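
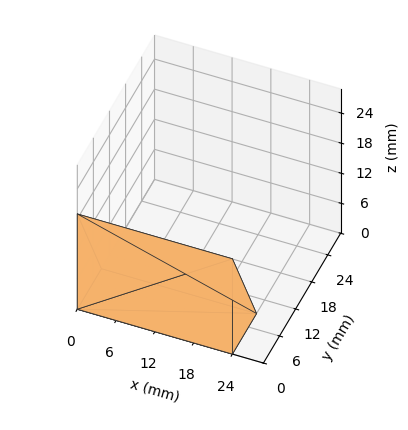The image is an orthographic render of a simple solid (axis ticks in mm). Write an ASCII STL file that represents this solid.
Reading the render: the shape is a wedge (ramp): 24 × 9 mm base, rising to 19 mm along the y=0 edge and sloping linearly to z=0 at y=9 (dimensions read to the nearest mm from the axis ticks). For the STL, each face is triangulated and given an outward normal.

solid part
  facet normal 0.0000 0.0000 -1.0000
    outer loop
      vertex 24.000 9.000 0.000
      vertex 24.000 0.000 0.000
      vertex 0.000 0.000 0.000
    endloop
  endfacet
  facet normal 0.0000 0.0000 -1.0000
    outer loop
      vertex 0.000 9.000 0.000
      vertex 24.000 9.000 0.000
      vertex 0.000 0.000 0.000
    endloop
  endfacet
  facet normal 0.0000 -1.0000 0.0000
    outer loop
      vertex 0.000 0.000 0.000
      vertex 24.000 0.000 0.000
      vertex 24.000 0.000 19.000
    endloop
  endfacet
  facet normal 0.0000 -1.0000 0.0000
    outer loop
      vertex 0.000 0.000 0.000
      vertex 24.000 0.000 19.000
      vertex 0.000 0.000 19.000
    endloop
  endfacet
  facet normal 0.0000 0.9037 0.4281
    outer loop
      vertex 0.000 0.000 19.000
      vertex 24.000 0.000 19.000
      vertex 24.000 9.000 0.000
    endloop
  endfacet
  facet normal 0.0000 0.9037 0.4281
    outer loop
      vertex 0.000 0.000 19.000
      vertex 24.000 9.000 0.000
      vertex 0.000 9.000 0.000
    endloop
  endfacet
  facet normal -1.0000 0.0000 0.0000
    outer loop
      vertex 0.000 0.000 19.000
      vertex 0.000 9.000 0.000
      vertex 0.000 0.000 0.000
    endloop
  endfacet
  facet normal 1.0000 0.0000 0.0000
    outer loop
      vertex 24.000 0.000 0.000
      vertex 24.000 9.000 0.000
      vertex 24.000 0.000 19.000
    endloop
  endfacet
endsolid part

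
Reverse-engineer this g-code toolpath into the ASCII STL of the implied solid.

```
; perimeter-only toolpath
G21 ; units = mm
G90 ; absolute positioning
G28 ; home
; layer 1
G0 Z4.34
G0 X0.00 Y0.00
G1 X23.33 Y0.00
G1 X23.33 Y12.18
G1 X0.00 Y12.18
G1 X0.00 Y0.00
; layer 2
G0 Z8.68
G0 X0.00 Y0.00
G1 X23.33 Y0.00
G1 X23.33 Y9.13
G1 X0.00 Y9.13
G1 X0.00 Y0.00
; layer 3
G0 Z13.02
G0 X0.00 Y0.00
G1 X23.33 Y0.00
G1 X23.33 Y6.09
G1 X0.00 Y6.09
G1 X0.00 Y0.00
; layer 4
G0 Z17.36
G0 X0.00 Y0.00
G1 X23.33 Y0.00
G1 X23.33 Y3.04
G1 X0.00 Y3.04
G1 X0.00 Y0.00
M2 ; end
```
solid part
  facet normal 0.0000 0.0000 -1.0000
    outer loop
      vertex 23.33 15.22 0.00
      vertex 23.33 0.00 0.00
      vertex 0.00 0.00 0.00
    endloop
  endfacet
  facet normal 0.0000 0.0000 -1.0000
    outer loop
      vertex 0.00 15.22 0.00
      vertex 23.33 15.22 0.00
      vertex 0.00 0.00 0.00
    endloop
  endfacet
  facet normal 0.0000 -1.0000 0.0000
    outer loop
      vertex 0.00 0.00 0.00
      vertex 23.33 0.00 0.00
      vertex 23.33 0.00 21.70
    endloop
  endfacet
  facet normal 0.0000 -1.0000 0.0000
    outer loop
      vertex 0.00 0.00 0.00
      vertex 23.33 0.00 21.70
      vertex 0.00 0.00 21.70
    endloop
  endfacet
  facet normal 0.0000 0.8187 0.5742
    outer loop
      vertex 0.00 0.00 21.70
      vertex 23.33 0.00 21.70
      vertex 23.33 15.22 0.00
    endloop
  endfacet
  facet normal 0.0000 0.8187 0.5742
    outer loop
      vertex 0.00 0.00 21.70
      vertex 23.33 15.22 0.00
      vertex 0.00 15.22 0.00
    endloop
  endfacet
  facet normal -1.0000 0.0000 0.0000
    outer loop
      vertex 0.00 0.00 21.70
      vertex 0.00 15.22 0.00
      vertex 0.00 0.00 0.00
    endloop
  endfacet
  facet normal 1.0000 0.0000 0.0000
    outer loop
      vertex 23.33 0.00 0.00
      vertex 23.33 15.22 0.00
      vertex 23.33 0.00 21.70
    endloop
  endfacet
endsolid part

The G0 Z moves step by Δz≈4.34 mm. The G1 loops shrink linearly with z, so the solid tapers from its base footprint up to z≈21.7. Closing with a flat bottom cap and the tapered top and triangulating gives 8 facets — a wedge (ramp): 23.3 × 15.2 mm base, rising to 21.7 mm along the y=0 edge and sloping linearly to z=0 at y=15.2.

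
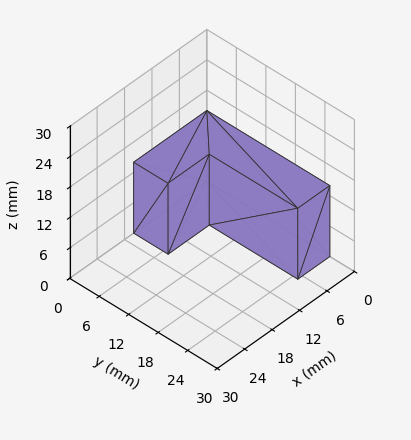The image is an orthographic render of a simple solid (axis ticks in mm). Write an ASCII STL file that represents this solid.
Reading the render: the shape is an L-shaped prism: outer 16 × 25 mm, arm thicknesses ≈ 7 mm (horizontal) and 7 mm (vertical), extruded 14 mm in z (dimensions read to the nearest mm from the axis ticks). For the STL, each face is triangulated and given an outward normal.

solid part
  facet normal 0.0000 0.0000 -1.0000
    outer loop
      vertex 16.00 7.00 0.00
      vertex 16.00 0.00 0.00
      vertex 0.00 0.00 0.00
    endloop
  endfacet
  facet normal 0.0000 0.0000 -1.0000
    outer loop
      vertex 7.00 7.00 0.00
      vertex 16.00 7.00 0.00
      vertex 0.00 0.00 0.00
    endloop
  endfacet
  facet normal 0.0000 0.0000 -1.0000
    outer loop
      vertex 7.00 25.00 0.00
      vertex 7.00 7.00 0.00
      vertex 0.00 0.00 0.00
    endloop
  endfacet
  facet normal 0.0000 0.0000 -1.0000
    outer loop
      vertex 0.00 25.00 0.00
      vertex 7.00 25.00 0.00
      vertex 0.00 0.00 0.00
    endloop
  endfacet
  facet normal 0.0000 0.0000 1.0000
    outer loop
      vertex 0.00 0.00 14.00
      vertex 16.00 0.00 14.00
      vertex 16.00 7.00 14.00
    endloop
  endfacet
  facet normal 0.0000 0.0000 1.0000
    outer loop
      vertex 0.00 0.00 14.00
      vertex 16.00 7.00 14.00
      vertex 7.00 7.00 14.00
    endloop
  endfacet
  facet normal 0.0000 0.0000 1.0000
    outer loop
      vertex 0.00 0.00 14.00
      vertex 7.00 7.00 14.00
      vertex 7.00 25.00 14.00
    endloop
  endfacet
  facet normal 0.0000 0.0000 1.0000
    outer loop
      vertex 0.00 0.00 14.00
      vertex 7.00 25.00 14.00
      vertex 0.00 25.00 14.00
    endloop
  endfacet
  facet normal 0.0000 -1.0000 0.0000
    outer loop
      vertex 0.00 0.00 0.00
      vertex 16.00 0.00 0.00
      vertex 16.00 0.00 14.00
    endloop
  endfacet
  facet normal 0.0000 -1.0000 0.0000
    outer loop
      vertex 0.00 0.00 0.00
      vertex 16.00 0.00 14.00
      vertex 0.00 0.00 14.00
    endloop
  endfacet
  facet normal 1.0000 0.0000 0.0000
    outer loop
      vertex 16.00 0.00 0.00
      vertex 16.00 7.00 0.00
      vertex 16.00 7.00 14.00
    endloop
  endfacet
  facet normal 1.0000 0.0000 0.0000
    outer loop
      vertex 16.00 0.00 0.00
      vertex 16.00 7.00 14.00
      vertex 16.00 0.00 14.00
    endloop
  endfacet
  facet normal 0.0000 1.0000 0.0000
    outer loop
      vertex 16.00 7.00 0.00
      vertex 7.00 7.00 0.00
      vertex 7.00 7.00 14.00
    endloop
  endfacet
  facet normal 0.0000 1.0000 0.0000
    outer loop
      vertex 16.00 7.00 0.00
      vertex 7.00 7.00 14.00
      vertex 16.00 7.00 14.00
    endloop
  endfacet
  facet normal 1.0000 0.0000 0.0000
    outer loop
      vertex 7.00 7.00 0.00
      vertex 7.00 25.00 0.00
      vertex 7.00 25.00 14.00
    endloop
  endfacet
  facet normal 1.0000 0.0000 0.0000
    outer loop
      vertex 7.00 7.00 0.00
      vertex 7.00 25.00 14.00
      vertex 7.00 7.00 14.00
    endloop
  endfacet
  facet normal 0.0000 1.0000 0.0000
    outer loop
      vertex 7.00 25.00 0.00
      vertex 0.00 25.00 0.00
      vertex 0.00 25.00 14.00
    endloop
  endfacet
  facet normal 0.0000 1.0000 0.0000
    outer loop
      vertex 7.00 25.00 0.00
      vertex 0.00 25.00 14.00
      vertex 7.00 25.00 14.00
    endloop
  endfacet
  facet normal -1.0000 0.0000 0.0000
    outer loop
      vertex 0.00 25.00 0.00
      vertex 0.00 0.00 0.00
      vertex 0.00 0.00 14.00
    endloop
  endfacet
  facet normal -1.0000 0.0000 0.0000
    outer loop
      vertex 0.00 25.00 0.00
      vertex 0.00 0.00 14.00
      vertex 0.00 25.00 14.00
    endloop
  endfacet
endsolid part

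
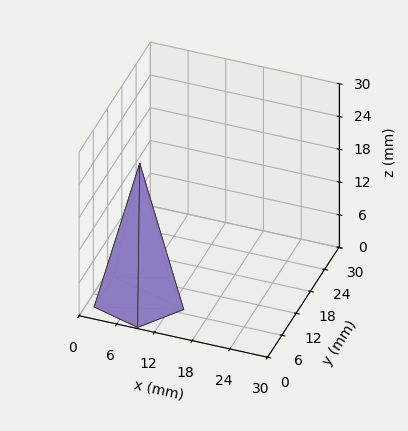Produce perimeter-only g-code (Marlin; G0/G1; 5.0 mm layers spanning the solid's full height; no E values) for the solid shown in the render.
Reading the render: the shape is a regular 5-sided pyramid, base circumscribed radius ≈ 7 mm, apex at z ≈ 25 mm (dimensions read to the nearest mm from the axis ticks). For the g-code, the solid's height is divided into equal slices at the stated Δz and each level perimeter traced with G1 moves after a G0 lift.

; perimeter-only toolpath
G21 ; units = mm
G90 ; absolute positioning
G28 ; home
; layer 1
G0 Z5.0
G0 X12.6 Y7.0
G1 X8.8 Y12.4
G1 X2.4 Y10.3
G1 X2.4 Y3.7
G1 X8.8 Y1.6
G1 X12.6 Y7.0
; layer 2
G0 Z10.0
G0 X11.2 Y7.0
G1 X8.3 Y11.0
G1 X3.6 Y9.5
G1 X3.6 Y4.5
G1 X8.3 Y3.0
G1 X11.2 Y7.0
; layer 3
G0 Z15.0
G0 X9.8 Y7.0
G1 X7.9 Y9.7
G1 X4.7 Y8.6
G1 X4.7 Y5.4
G1 X7.9 Y4.3
G1 X9.8 Y7.0
; layer 4
G0 Z20.0
G0 X8.4 Y7.0
G1 X7.4 Y8.3
G1 X5.9 Y7.8
G1 X5.9 Y6.2
G1 X7.4 Y5.7
G1 X8.4 Y7.0
M2 ; end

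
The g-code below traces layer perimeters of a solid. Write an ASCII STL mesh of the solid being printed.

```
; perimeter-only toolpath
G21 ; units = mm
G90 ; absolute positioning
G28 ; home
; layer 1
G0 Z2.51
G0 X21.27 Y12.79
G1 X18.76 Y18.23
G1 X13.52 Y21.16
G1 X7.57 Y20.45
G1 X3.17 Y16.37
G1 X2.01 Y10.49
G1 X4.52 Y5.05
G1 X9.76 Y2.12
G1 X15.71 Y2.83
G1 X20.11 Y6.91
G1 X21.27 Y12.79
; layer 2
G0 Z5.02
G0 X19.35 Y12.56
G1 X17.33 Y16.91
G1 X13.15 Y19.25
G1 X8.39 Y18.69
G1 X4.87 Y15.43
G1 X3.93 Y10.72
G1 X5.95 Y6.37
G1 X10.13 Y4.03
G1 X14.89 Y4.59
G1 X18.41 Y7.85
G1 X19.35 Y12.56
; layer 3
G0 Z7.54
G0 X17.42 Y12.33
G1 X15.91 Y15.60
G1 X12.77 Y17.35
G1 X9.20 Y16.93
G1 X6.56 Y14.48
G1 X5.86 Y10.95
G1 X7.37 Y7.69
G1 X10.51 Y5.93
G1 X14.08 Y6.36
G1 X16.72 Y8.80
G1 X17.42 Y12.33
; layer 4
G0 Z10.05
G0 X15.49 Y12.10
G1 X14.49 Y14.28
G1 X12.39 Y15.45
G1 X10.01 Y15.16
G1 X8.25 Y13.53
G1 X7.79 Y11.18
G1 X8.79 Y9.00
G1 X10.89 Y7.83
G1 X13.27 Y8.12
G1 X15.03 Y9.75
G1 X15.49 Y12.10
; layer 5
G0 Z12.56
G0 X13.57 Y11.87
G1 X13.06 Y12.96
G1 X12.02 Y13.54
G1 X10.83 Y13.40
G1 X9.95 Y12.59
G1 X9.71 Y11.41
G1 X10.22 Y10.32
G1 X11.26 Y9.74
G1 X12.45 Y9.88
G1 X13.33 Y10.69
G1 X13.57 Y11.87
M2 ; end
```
solid part
  facet normal 0.0000 0.0000 -1.0000
    outer loop
      vertex 13.90 23.06 0.00
      vertex 20.18 19.55 0.00
      vertex 23.20 13.02 0.00
    endloop
  endfacet
  facet normal 0.0000 0.0000 -1.0000
    outer loop
      vertex 6.76 22.21 0.00
      vertex 13.90 23.06 0.00
      vertex 23.20 13.02 0.00
    endloop
  endfacet
  facet normal 0.0000 0.0000 -1.0000
    outer loop
      vertex 1.48 17.32 0.00
      vertex 6.76 22.21 0.00
      vertex 23.20 13.02 0.00
    endloop
  endfacet
  facet normal 0.0000 0.0000 -1.0000
    outer loop
      vertex 0.08 10.26 0.00
      vertex 1.48 17.32 0.00
      vertex 23.20 13.02 0.00
    endloop
  endfacet
  facet normal 0.0000 0.0000 -1.0000
    outer loop
      vertex 3.10 3.73 0.00
      vertex 0.08 10.26 0.00
      vertex 23.20 13.02 0.00
    endloop
  endfacet
  facet normal 0.0000 0.0000 -1.0000
    outer loop
      vertex 9.38 0.22 0.00
      vertex 3.10 3.73 0.00
      vertex 23.20 13.02 0.00
    endloop
  endfacet
  facet normal 0.0000 0.0000 -1.0000
    outer loop
      vertex 16.52 1.07 0.00
      vertex 9.38 0.22 0.00
      vertex 23.20 13.02 0.00
    endloop
  endfacet
  facet normal 0.0000 0.0000 -1.0000
    outer loop
      vertex 21.80 5.96 0.00
      vertex 16.52 1.07 0.00
      vertex 23.20 13.02 0.00
    endloop
  endfacet
  facet normal 0.7315 0.3383 0.5921
    outer loop
      vertex 23.20 13.02 0.00
      vertex 20.18 19.55 0.00
      vertex 11.64 11.64 15.07
    endloop
  endfacet
  facet normal 0.3932 0.7035 0.5921
    outer loop
      vertex 20.18 19.55 0.00
      vertex 13.90 23.06 0.00
      vertex 11.64 11.64 15.07
    endloop
  endfacet
  facet normal -0.0953 0.8002 0.5921
    outer loop
      vertex 13.90 23.06 0.00
      vertex 6.76 22.21 0.00
      vertex 11.64 11.64 15.07
    endloop
  endfacet
  facet normal -0.5476 0.5913 0.5920
    outer loop
      vertex 6.76 22.21 0.00
      vertex 1.48 17.32 0.00
      vertex 11.64 11.64 15.07
    endloop
  endfacet
  facet normal -0.7905 0.1568 0.5920
    outer loop
      vertex 1.48 17.32 0.00
      vertex 0.08 10.26 0.00
      vertex 11.64 11.64 15.07
    endloop
  endfacet
  facet normal -0.7315 -0.3383 0.5921
    outer loop
      vertex 0.08 10.26 0.00
      vertex 3.10 3.73 0.00
      vertex 11.64 11.64 15.07
    endloop
  endfacet
  facet normal -0.3932 -0.7035 0.5921
    outer loop
      vertex 3.10 3.73 0.00
      vertex 9.38 0.22 0.00
      vertex 11.64 11.64 15.07
    endloop
  endfacet
  facet normal 0.0953 -0.8002 0.5921
    outer loop
      vertex 9.38 0.22 0.00
      vertex 16.52 1.07 0.00
      vertex 11.64 11.64 15.07
    endloop
  endfacet
  facet normal 0.5476 -0.5913 0.5920
    outer loop
      vertex 16.52 1.07 0.00
      vertex 21.80 5.96 0.00
      vertex 11.64 11.64 15.07
    endloop
  endfacet
  facet normal 0.7905 -0.1568 0.5920
    outer loop
      vertex 21.80 5.96 0.00
      vertex 23.20 13.02 0.00
      vertex 11.64 11.64 15.07
    endloop
  endfacet
endsolid part

The G0 Z moves step by Δz≈2.51 mm. The G1 loops shrink linearly with z, so the solid tapers from its base footprint up to z≈15.1. Closing with a flat bottom cap and the tapered top and triangulating gives 18 facets — a regular 10-sided pyramid, base circumscribed radius ≈ 11.6 mm, apex at z ≈ 15.1 mm.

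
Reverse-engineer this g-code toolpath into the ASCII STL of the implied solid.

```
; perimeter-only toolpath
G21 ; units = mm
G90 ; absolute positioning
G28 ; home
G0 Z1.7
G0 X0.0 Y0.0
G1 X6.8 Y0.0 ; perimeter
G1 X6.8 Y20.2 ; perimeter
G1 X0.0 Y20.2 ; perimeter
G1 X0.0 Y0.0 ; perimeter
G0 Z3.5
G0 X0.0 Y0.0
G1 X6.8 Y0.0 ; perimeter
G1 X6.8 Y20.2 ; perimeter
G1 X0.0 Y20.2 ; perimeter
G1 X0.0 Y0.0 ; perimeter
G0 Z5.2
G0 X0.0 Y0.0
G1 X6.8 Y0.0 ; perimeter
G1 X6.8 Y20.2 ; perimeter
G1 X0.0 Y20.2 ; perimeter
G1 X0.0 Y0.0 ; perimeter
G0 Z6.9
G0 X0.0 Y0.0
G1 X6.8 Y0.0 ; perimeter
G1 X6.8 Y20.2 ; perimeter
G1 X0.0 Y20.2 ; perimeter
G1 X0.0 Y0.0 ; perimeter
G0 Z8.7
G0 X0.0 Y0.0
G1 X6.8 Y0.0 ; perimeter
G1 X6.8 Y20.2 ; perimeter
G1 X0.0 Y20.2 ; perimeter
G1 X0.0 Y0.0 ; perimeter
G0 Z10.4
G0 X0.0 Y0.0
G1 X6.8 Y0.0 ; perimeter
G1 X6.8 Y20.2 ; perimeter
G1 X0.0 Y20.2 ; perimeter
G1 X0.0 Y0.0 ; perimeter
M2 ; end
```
solid part
  facet normal 0.0000 0.0000 -1.0000
    outer loop
      vertex 6.8 20.2 0.0
      vertex 6.8 0.0 0.0
      vertex 0.0 0.0 0.0
    endloop
  endfacet
  facet normal 0.0000 0.0000 -1.0000
    outer loop
      vertex 0.0 20.2 0.0
      vertex 6.8 20.2 0.0
      vertex 0.0 0.0 0.0
    endloop
  endfacet
  facet normal 0.0000 0.0000 1.0000
    outer loop
      vertex 0.0 0.0 10.4
      vertex 6.8 0.0 10.4
      vertex 6.8 20.2 10.4
    endloop
  endfacet
  facet normal 0.0000 0.0000 1.0000
    outer loop
      vertex 0.0 0.0 10.4
      vertex 6.8 20.2 10.4
      vertex 0.0 20.2 10.4
    endloop
  endfacet
  facet normal 0.0000 -1.0000 0.0000
    outer loop
      vertex 0.0 0.0 0.0
      vertex 6.8 0.0 0.0
      vertex 6.8 0.0 10.4
    endloop
  endfacet
  facet normal 0.0000 -1.0000 0.0000
    outer loop
      vertex 0.0 0.0 0.0
      vertex 6.8 0.0 10.4
      vertex 0.0 0.0 10.4
    endloop
  endfacet
  facet normal 0.0000 1.0000 0.0000
    outer loop
      vertex 6.8 20.2 10.4
      vertex 6.8 20.2 0.0
      vertex 0.0 20.2 0.0
    endloop
  endfacet
  facet normal 0.0000 1.0000 0.0000
    outer loop
      vertex 0.0 20.2 10.4
      vertex 6.8 20.2 10.4
      vertex 0.0 20.2 0.0
    endloop
  endfacet
  facet normal -1.0000 0.0000 0.0000
    outer loop
      vertex 0.0 20.2 10.4
      vertex 0.0 20.2 0.0
      vertex 0.0 0.0 0.0
    endloop
  endfacet
  facet normal -1.0000 0.0000 0.0000
    outer loop
      vertex 0.0 0.0 10.4
      vertex 0.0 20.2 10.4
      vertex 0.0 0.0 0.0
    endloop
  endfacet
  facet normal 1.0000 0.0000 0.0000
    outer loop
      vertex 6.8 0.0 0.0
      vertex 6.8 20.2 0.0
      vertex 6.8 20.2 10.4
    endloop
  endfacet
  facet normal 1.0000 0.0000 0.0000
    outer loop
      vertex 6.8 0.0 0.0
      vertex 6.8 20.2 10.4
      vertex 6.8 0.0 10.4
    endloop
  endfacet
endsolid part

The G0 Z moves step by Δz≈1.7 mm. Every layer's G1 loop is the same polygon, so the solid is a straight extrusion of it from z=0 to z≈10.4. Closing with flat bottom and top caps and triangulating gives 12 facets — a rectangular box, roughly 6.8 × 20.2 mm footprint and 10.4 mm tall.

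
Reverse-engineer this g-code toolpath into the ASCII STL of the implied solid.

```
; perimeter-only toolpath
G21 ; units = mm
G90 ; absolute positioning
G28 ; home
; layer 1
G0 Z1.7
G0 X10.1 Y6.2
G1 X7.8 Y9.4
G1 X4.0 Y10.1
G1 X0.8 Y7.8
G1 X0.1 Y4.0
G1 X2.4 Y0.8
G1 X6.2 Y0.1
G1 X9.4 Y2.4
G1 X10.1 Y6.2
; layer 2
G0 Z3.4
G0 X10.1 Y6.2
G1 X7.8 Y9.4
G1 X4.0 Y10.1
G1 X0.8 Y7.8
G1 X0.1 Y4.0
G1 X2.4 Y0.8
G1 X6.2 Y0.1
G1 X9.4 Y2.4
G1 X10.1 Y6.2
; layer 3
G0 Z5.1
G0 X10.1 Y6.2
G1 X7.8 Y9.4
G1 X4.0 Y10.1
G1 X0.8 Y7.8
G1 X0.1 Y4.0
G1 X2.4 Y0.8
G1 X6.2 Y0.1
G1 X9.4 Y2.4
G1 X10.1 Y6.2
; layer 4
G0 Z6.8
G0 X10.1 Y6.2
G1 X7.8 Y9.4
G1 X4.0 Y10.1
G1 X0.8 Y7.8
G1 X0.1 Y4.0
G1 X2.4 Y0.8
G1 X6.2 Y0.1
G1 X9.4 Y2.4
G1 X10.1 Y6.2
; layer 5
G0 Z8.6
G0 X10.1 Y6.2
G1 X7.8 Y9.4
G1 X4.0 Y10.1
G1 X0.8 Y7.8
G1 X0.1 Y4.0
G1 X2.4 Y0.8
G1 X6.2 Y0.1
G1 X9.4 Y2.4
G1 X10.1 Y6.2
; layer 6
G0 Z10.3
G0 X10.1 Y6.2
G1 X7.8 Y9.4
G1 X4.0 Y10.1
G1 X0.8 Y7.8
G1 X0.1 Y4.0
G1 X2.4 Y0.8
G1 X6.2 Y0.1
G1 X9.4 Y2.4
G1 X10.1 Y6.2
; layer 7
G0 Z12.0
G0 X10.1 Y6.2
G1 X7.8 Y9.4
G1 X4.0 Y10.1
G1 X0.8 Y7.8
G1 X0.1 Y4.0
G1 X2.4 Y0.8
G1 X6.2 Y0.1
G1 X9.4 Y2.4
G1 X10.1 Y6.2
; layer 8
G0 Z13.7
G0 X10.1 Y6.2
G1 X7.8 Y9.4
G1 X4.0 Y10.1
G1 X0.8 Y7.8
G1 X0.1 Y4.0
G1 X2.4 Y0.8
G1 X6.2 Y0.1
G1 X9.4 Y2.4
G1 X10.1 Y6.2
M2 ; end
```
solid part
  facet normal 0.0000 0.0000 -1.0000
    outer loop
      vertex 4.0 10.1 0.0
      vertex 7.8 9.4 0.0
      vertex 10.1 6.2 0.0
    endloop
  endfacet
  facet normal 0.0000 0.0000 -1.0000
    outer loop
      vertex 0.8 7.8 0.0
      vertex 4.0 10.1 0.0
      vertex 10.1 6.2 0.0
    endloop
  endfacet
  facet normal 0.0000 0.0000 -1.0000
    outer loop
      vertex 0.1 4.0 0.0
      vertex 0.8 7.8 0.0
      vertex 10.1 6.2 0.0
    endloop
  endfacet
  facet normal 0.0000 0.0000 -1.0000
    outer loop
      vertex 2.4 0.8 0.0
      vertex 0.1 4.0 0.0
      vertex 10.1 6.2 0.0
    endloop
  endfacet
  facet normal 0.0000 0.0000 -1.0000
    outer loop
      vertex 6.2 0.1 0.0
      vertex 2.4 0.8 0.0
      vertex 10.1 6.2 0.0
    endloop
  endfacet
  facet normal 0.0000 0.0000 -1.0000
    outer loop
      vertex 9.4 2.4 0.0
      vertex 6.2 0.1 0.0
      vertex 10.1 6.2 0.0
    endloop
  endfacet
  facet normal 0.0000 0.0000 1.0000
    outer loop
      vertex 10.1 6.2 13.7
      vertex 7.8 9.4 13.7
      vertex 4.0 10.1 13.7
    endloop
  endfacet
  facet normal 0.0000 0.0000 1.0000
    outer loop
      vertex 10.1 6.2 13.7
      vertex 4.0 10.1 13.7
      vertex 0.8 7.8 13.7
    endloop
  endfacet
  facet normal 0.0000 0.0000 1.0000
    outer loop
      vertex 10.1 6.2 13.7
      vertex 0.8 7.8 13.7
      vertex 0.1 4.0 13.7
    endloop
  endfacet
  facet normal 0.0000 0.0000 1.0000
    outer loop
      vertex 10.1 6.2 13.7
      vertex 0.1 4.0 13.7
      vertex 2.4 0.8 13.7
    endloop
  endfacet
  facet normal 0.0000 0.0000 1.0000
    outer loop
      vertex 10.1 6.2 13.7
      vertex 2.4 0.8 13.7
      vertex 6.2 0.1 13.7
    endloop
  endfacet
  facet normal 0.0000 0.0000 1.0000
    outer loop
      vertex 10.1 6.2 13.7
      vertex 6.2 0.1 13.7
      vertex 9.4 2.4 13.7
    endloop
  endfacet
  facet normal 0.8120 0.5836 0.0000
    outer loop
      vertex 10.1 6.2 0.0
      vertex 7.8 9.4 0.0
      vertex 7.8 9.4 13.7
    endloop
  endfacet
  facet normal 0.8120 0.5836 0.0000
    outer loop
      vertex 10.1 6.2 0.0
      vertex 7.8 9.4 13.7
      vertex 10.1 6.2 13.7
    endloop
  endfacet
  facet normal 0.1812 0.9835 0.0000
    outer loop
      vertex 7.8 9.4 0.0
      vertex 4.0 10.1 0.0
      vertex 4.0 10.1 13.7
    endloop
  endfacet
  facet normal 0.1812 0.9835 0.0000
    outer loop
      vertex 7.8 9.4 0.0
      vertex 4.0 10.1 13.7
      vertex 7.8 9.4 13.7
    endloop
  endfacet
  facet normal -0.5836 0.8120 0.0000
    outer loop
      vertex 4.0 10.1 0.0
      vertex 0.8 7.8 0.0
      vertex 0.8 7.8 13.7
    endloop
  endfacet
  facet normal -0.5836 0.8120 0.0000
    outer loop
      vertex 4.0 10.1 0.0
      vertex 0.8 7.8 13.7
      vertex 4.0 10.1 13.7
    endloop
  endfacet
  facet normal -0.9835 0.1812 0.0000
    outer loop
      vertex 0.8 7.8 0.0
      vertex 0.1 4.0 0.0
      vertex 0.1 4.0 13.7
    endloop
  endfacet
  facet normal -0.9835 0.1812 0.0000
    outer loop
      vertex 0.8 7.8 0.0
      vertex 0.1 4.0 13.7
      vertex 0.8 7.8 13.7
    endloop
  endfacet
  facet normal -0.8120 -0.5836 0.0000
    outer loop
      vertex 0.1 4.0 0.0
      vertex 2.4 0.8 0.0
      vertex 2.4 0.8 13.7
    endloop
  endfacet
  facet normal -0.8120 -0.5836 0.0000
    outer loop
      vertex 0.1 4.0 0.0
      vertex 2.4 0.8 13.7
      vertex 0.1 4.0 13.7
    endloop
  endfacet
  facet normal -0.1812 -0.9835 0.0000
    outer loop
      vertex 2.4 0.8 0.0
      vertex 6.2 0.1 0.0
      vertex 6.2 0.1 13.7
    endloop
  endfacet
  facet normal -0.1812 -0.9835 0.0000
    outer loop
      vertex 2.4 0.8 0.0
      vertex 6.2 0.1 13.7
      vertex 2.4 0.8 13.7
    endloop
  endfacet
  facet normal 0.5836 -0.8120 0.0000
    outer loop
      vertex 6.2 0.1 0.0
      vertex 9.4 2.4 0.0
      vertex 9.4 2.4 13.7
    endloop
  endfacet
  facet normal 0.5836 -0.8120 0.0000
    outer loop
      vertex 6.2 0.1 0.0
      vertex 9.4 2.4 13.7
      vertex 6.2 0.1 13.7
    endloop
  endfacet
  facet normal 0.9835 -0.1812 0.0000
    outer loop
      vertex 9.4 2.4 0.0
      vertex 10.1 6.2 0.0
      vertex 10.1 6.2 13.7
    endloop
  endfacet
  facet normal 0.9835 -0.1812 0.0000
    outer loop
      vertex 9.4 2.4 0.0
      vertex 10.1 6.2 13.7
      vertex 9.4 2.4 13.7
    endloop
  endfacet
endsolid part

The G0 Z moves step by Δz≈1.7 mm. Every layer's G1 loop is the same polygon, so the solid is a straight extrusion of it from z=0 to z≈13.7. Closing with flat bottom and top caps and triangulating gives 28 facets — a regular 8-sided prism (a cylinder approximated with 8 flat sides), circumscribed radius ≈ 5.1 mm, height ≈ 13.7 mm.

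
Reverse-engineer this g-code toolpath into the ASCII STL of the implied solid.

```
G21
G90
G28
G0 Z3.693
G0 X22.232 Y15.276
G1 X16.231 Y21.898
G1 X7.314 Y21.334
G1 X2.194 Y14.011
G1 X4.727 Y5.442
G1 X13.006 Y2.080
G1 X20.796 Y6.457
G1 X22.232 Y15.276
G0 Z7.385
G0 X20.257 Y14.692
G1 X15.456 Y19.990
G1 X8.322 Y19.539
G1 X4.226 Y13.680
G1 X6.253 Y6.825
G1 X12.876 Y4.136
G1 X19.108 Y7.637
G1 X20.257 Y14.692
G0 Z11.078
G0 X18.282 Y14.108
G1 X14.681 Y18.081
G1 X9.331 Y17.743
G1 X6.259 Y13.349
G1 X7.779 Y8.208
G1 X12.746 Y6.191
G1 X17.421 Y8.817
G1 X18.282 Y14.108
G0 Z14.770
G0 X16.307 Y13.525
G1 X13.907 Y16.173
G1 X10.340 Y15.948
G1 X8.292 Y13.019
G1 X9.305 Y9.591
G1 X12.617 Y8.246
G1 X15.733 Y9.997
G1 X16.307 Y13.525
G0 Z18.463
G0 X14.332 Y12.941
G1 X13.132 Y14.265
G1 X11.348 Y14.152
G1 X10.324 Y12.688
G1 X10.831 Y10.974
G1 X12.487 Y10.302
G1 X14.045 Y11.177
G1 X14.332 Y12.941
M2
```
solid part
  facet normal 0.0000 0.0000 -1.0000
    outer loop
      vertex 6.305 23.130 0.000
      vertex 17.006 23.806 0.000
      vertex 24.207 15.860 0.000
    endloop
  endfacet
  facet normal 0.0000 0.0000 -1.0000
    outer loop
      vertex 0.161 14.342 0.000
      vertex 6.305 23.130 0.000
      vertex 24.207 15.860 0.000
    endloop
  endfacet
  facet normal 0.0000 0.0000 -1.0000
    outer loop
      vertex 3.201 4.059 0.000
      vertex 0.161 14.342 0.000
      vertex 24.207 15.860 0.000
    endloop
  endfacet
  facet normal 0.0000 0.0000 -1.0000
    outer loop
      vertex 13.136 0.025 0.000
      vertex 3.201 4.059 0.000
      vertex 24.207 15.860 0.000
    endloop
  endfacet
  facet normal 0.0000 0.0000 -1.0000
    outer loop
      vertex 22.484 5.277 0.000
      vertex 13.136 0.025 0.000
      vertex 24.207 15.860 0.000
    endloop
  endfacet
  facet normal 0.6621 0.6000 0.4490
    outer loop
      vertex 24.207 15.860 0.000
      vertex 17.006 23.806 0.000
      vertex 12.357 12.357 22.155
    endloop
  endfacet
  facet normal -0.0563 0.8918 0.4490
    outer loop
      vertex 17.006 23.806 0.000
      vertex 6.305 23.130 0.000
      vertex 12.357 12.357 22.155
    endloop
  endfacet
  facet normal -0.7323 0.5120 0.4490
    outer loop
      vertex 6.305 23.130 0.000
      vertex 0.161 14.342 0.000
      vertex 12.357 12.357 22.155
    endloop
  endfacet
  facet normal -0.8569 -0.2533 0.4490
    outer loop
      vertex 0.161 14.342 0.000
      vertex 3.201 4.059 0.000
      vertex 12.357 12.357 22.155
    endloop
  endfacet
  facet normal -0.3362 -0.8279 0.4490
    outer loop
      vertex 3.201 4.059 0.000
      vertex 13.136 0.025 0.000
      vertex 12.357 12.357 22.155
    endloop
  endfacet
  facet normal 0.4377 -0.7790 0.4490
    outer loop
      vertex 13.136 0.025 0.000
      vertex 22.484 5.277 0.000
      vertex 12.357 12.357 22.155
    endloop
  endfacet
  facet normal 0.8819 -0.1436 0.4490
    outer loop
      vertex 22.484 5.277 0.000
      vertex 24.207 15.860 0.000
      vertex 12.357 12.357 22.155
    endloop
  endfacet
endsolid part

The G0 Z moves step by Δz≈3.693 mm. The G1 loops shrink linearly with z, so the solid tapers from its base footprint up to z≈22.2. Closing with a flat bottom cap and the tapered top and triangulating gives 12 facets — a regular 7-sided pyramid, base circumscribed radius ≈ 12.4 mm, apex at z ≈ 22.2 mm.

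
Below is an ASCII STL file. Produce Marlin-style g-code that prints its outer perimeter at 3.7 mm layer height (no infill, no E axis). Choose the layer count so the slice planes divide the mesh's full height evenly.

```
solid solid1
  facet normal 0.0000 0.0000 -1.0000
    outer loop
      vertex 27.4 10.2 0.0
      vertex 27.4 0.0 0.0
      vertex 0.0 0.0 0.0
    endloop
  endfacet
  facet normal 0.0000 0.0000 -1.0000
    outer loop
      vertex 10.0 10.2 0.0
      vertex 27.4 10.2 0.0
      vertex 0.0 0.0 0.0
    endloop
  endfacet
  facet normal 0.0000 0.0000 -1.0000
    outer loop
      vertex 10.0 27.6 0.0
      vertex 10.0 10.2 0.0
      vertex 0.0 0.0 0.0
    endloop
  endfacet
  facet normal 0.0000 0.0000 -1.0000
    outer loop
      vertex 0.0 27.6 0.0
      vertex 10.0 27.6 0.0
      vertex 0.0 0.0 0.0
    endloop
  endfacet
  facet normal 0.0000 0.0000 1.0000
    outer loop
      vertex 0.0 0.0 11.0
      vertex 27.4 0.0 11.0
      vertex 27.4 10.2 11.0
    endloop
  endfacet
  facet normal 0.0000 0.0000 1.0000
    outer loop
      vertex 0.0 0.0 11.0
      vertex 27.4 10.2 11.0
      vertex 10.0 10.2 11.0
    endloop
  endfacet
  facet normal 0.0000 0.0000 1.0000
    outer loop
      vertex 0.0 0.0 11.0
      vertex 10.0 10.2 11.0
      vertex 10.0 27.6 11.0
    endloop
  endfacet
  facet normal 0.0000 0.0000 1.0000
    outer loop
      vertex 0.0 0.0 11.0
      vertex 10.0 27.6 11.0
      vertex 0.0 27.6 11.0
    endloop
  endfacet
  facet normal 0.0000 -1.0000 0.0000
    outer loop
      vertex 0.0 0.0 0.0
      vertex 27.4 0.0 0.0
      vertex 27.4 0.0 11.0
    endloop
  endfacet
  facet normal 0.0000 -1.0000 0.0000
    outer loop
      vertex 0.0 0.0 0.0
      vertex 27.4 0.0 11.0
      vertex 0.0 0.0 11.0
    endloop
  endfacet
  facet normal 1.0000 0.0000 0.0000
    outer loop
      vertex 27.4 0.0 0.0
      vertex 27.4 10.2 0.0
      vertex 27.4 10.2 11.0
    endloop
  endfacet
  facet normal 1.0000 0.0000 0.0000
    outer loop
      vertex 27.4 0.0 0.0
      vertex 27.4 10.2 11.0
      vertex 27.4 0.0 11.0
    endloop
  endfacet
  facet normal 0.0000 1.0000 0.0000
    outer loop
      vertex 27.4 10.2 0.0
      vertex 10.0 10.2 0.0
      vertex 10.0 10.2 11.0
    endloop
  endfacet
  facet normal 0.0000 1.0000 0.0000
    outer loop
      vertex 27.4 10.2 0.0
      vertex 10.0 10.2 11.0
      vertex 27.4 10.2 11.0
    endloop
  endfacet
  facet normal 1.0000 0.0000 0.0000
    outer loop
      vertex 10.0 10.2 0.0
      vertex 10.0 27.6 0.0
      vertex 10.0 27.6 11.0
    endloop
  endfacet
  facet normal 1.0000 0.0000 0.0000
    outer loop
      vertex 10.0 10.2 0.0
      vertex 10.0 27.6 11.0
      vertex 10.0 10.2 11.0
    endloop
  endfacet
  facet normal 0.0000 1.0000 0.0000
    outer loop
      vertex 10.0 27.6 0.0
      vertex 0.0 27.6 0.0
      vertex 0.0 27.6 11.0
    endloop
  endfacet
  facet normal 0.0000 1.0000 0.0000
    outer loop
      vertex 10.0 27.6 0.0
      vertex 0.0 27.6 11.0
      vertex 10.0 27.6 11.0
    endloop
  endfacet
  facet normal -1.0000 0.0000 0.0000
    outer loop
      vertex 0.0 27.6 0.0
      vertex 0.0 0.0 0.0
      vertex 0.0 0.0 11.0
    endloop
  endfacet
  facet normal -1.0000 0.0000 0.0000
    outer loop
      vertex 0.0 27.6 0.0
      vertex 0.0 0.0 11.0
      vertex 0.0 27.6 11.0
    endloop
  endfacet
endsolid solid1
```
; perimeter-only toolpath
G21 ; units = mm
G90 ; absolute positioning
G28 ; home
; layer 1
G0 Z3.7
G0 X0.0 Y0.0
G1 X27.4 Y0.0
G1 X27.4 Y10.2
G1 X10.0 Y10.2
G1 X10.0 Y27.6
G1 X0.0 Y27.6
G1 X0.0 Y0.0
; layer 2
G0 Z7.3
G0 X0.0 Y0.0
G1 X27.4 Y0.0
G1 X27.4 Y10.2
G1 X10.0 Y10.2
G1 X10.0 Y27.6
G1 X0.0 Y27.6
G1 X0.0 Y0.0
; layer 3
G0 Z11.0
G0 X0.0 Y0.0
G1 X27.4 Y0.0
G1 X27.4 Y10.2
G1 X10.0 Y10.2
G1 X10.0 Y27.6
G1 X0.0 Y27.6
G1 X0.0 Y0.0
M2 ; end

The solid is an L-shaped prism: outer 27.4 × 27.6 mm, arm thicknesses ≈ 10.2 mm (horizontal) and 10 mm (vertical), extruded 11 mm in z. Slicing at Δz = 3.7 mm — 3 equal slices spanning the solid's height, so layer i sits at z = i·h/3 — gives 3 non-empty perimeters. Each is a 6-segment closed polygon; G0 lifts to the layer z and rapids to the start vertex, then G1 traces the edges.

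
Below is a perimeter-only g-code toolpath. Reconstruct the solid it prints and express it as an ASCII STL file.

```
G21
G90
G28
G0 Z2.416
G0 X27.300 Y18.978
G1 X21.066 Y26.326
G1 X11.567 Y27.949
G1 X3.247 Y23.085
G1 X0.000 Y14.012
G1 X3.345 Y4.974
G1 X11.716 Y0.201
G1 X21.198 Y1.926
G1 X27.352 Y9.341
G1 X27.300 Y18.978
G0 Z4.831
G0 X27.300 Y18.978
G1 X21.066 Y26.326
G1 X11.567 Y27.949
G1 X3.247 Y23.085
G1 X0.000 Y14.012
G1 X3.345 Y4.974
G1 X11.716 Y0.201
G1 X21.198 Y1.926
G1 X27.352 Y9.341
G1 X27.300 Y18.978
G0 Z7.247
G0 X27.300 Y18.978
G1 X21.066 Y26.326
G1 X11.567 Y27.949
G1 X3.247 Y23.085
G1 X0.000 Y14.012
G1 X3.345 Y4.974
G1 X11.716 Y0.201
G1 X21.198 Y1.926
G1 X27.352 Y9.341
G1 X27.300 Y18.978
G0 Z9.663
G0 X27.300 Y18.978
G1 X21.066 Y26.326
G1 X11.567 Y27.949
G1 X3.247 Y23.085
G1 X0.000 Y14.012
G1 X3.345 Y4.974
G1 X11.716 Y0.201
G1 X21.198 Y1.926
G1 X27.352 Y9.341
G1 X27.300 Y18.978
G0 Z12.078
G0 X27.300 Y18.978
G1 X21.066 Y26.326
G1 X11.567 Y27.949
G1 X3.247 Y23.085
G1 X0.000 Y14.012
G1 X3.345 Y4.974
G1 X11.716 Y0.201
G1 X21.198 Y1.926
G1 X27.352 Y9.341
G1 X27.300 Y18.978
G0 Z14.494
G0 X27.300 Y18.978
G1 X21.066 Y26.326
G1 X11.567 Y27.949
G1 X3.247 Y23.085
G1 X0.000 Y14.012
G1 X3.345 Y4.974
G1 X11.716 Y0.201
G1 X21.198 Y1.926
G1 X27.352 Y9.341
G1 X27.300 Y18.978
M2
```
solid part
  facet normal 0.0000 0.0000 -1.0000
    outer loop
      vertex 11.567 27.949 0.000
      vertex 21.066 26.326 0.000
      vertex 27.300 18.978 0.000
    endloop
  endfacet
  facet normal 0.0000 0.0000 -1.0000
    outer loop
      vertex 3.247 23.085 0.000
      vertex 11.567 27.949 0.000
      vertex 27.300 18.978 0.000
    endloop
  endfacet
  facet normal 0.0000 0.0000 -1.0000
    outer loop
      vertex 0.000 14.012 0.000
      vertex 3.247 23.085 0.000
      vertex 27.300 18.978 0.000
    endloop
  endfacet
  facet normal 0.0000 0.0000 -1.0000
    outer loop
      vertex 3.345 4.974 0.000
      vertex 0.000 14.012 0.000
      vertex 27.300 18.978 0.000
    endloop
  endfacet
  facet normal 0.0000 0.0000 -1.0000
    outer loop
      vertex 11.716 0.201 0.000
      vertex 3.345 4.974 0.000
      vertex 27.300 18.978 0.000
    endloop
  endfacet
  facet normal 0.0000 0.0000 -1.0000
    outer loop
      vertex 21.198 1.926 0.000
      vertex 11.716 0.201 0.000
      vertex 27.300 18.978 0.000
    endloop
  endfacet
  facet normal 0.0000 0.0000 -1.0000
    outer loop
      vertex 27.352 9.341 0.000
      vertex 21.198 1.926 0.000
      vertex 27.300 18.978 0.000
    endloop
  endfacet
  facet normal 0.0000 0.0000 1.0000
    outer loop
      vertex 27.300 18.978 14.494
      vertex 21.066 26.326 14.494
      vertex 11.567 27.949 14.494
    endloop
  endfacet
  facet normal 0.0000 0.0000 1.0000
    outer loop
      vertex 27.300 18.978 14.494
      vertex 11.567 27.949 14.494
      vertex 3.247 23.085 14.494
    endloop
  endfacet
  facet normal 0.0000 0.0000 1.0000
    outer loop
      vertex 27.300 18.978 14.494
      vertex 3.247 23.085 14.494
      vertex 0.000 14.012 14.494
    endloop
  endfacet
  facet normal 0.0000 0.0000 1.0000
    outer loop
      vertex 27.300 18.978 14.494
      vertex 0.000 14.012 14.494
      vertex 3.345 4.974 14.494
    endloop
  endfacet
  facet normal 0.0000 0.0000 1.0000
    outer loop
      vertex 27.300 18.978 14.494
      vertex 3.345 4.974 14.494
      vertex 11.716 0.201 14.494
    endloop
  endfacet
  facet normal 0.0000 0.0000 1.0000
    outer loop
      vertex 27.300 18.978 14.494
      vertex 11.716 0.201 14.494
      vertex 21.198 1.926 14.494
    endloop
  endfacet
  facet normal 0.0000 0.0000 1.0000
    outer loop
      vertex 27.300 18.978 14.494
      vertex 21.198 1.926 14.494
      vertex 27.352 9.341 14.494
    endloop
  endfacet
  facet normal 0.7625 0.6469 0.0000
    outer loop
      vertex 27.300 18.978 0.000
      vertex 21.066 26.326 0.000
      vertex 21.066 26.326 14.494
    endloop
  endfacet
  facet normal 0.7625 0.6469 0.0000
    outer loop
      vertex 27.300 18.978 0.000
      vertex 21.066 26.326 14.494
      vertex 27.300 18.978 14.494
    endloop
  endfacet
  facet normal 0.1684 0.9857 0.0000
    outer loop
      vertex 21.066 26.326 0.000
      vertex 11.567 27.949 0.000
      vertex 11.567 27.949 14.494
    endloop
  endfacet
  facet normal 0.1684 0.9857 0.0000
    outer loop
      vertex 21.066 26.326 0.000
      vertex 11.567 27.949 14.494
      vertex 21.066 26.326 14.494
    endloop
  endfacet
  facet normal -0.5047 0.8633 0.0000
    outer loop
      vertex 11.567 27.949 0.000
      vertex 3.247 23.085 0.000
      vertex 3.247 23.085 14.494
    endloop
  endfacet
  facet normal -0.5047 0.8633 0.0000
    outer loop
      vertex 11.567 27.949 0.000
      vertex 3.247 23.085 14.494
      vertex 11.567 27.949 14.494
    endloop
  endfacet
  facet normal -0.9415 0.3369 0.0000
    outer loop
      vertex 3.247 23.085 0.000
      vertex 0.000 14.012 0.000
      vertex 0.000 14.012 14.494
    endloop
  endfacet
  facet normal -0.9415 0.3369 0.0000
    outer loop
      vertex 3.247 23.085 0.000
      vertex 0.000 14.012 14.494
      vertex 3.247 23.085 14.494
    endloop
  endfacet
  facet normal -0.9378 -0.3471 0.0000
    outer loop
      vertex 0.000 14.012 0.000
      vertex 3.345 4.974 0.000
      vertex 3.345 4.974 14.494
    endloop
  endfacet
  facet normal -0.9378 -0.3471 0.0000
    outer loop
      vertex 0.000 14.012 0.000
      vertex 3.345 4.974 14.494
      vertex 0.000 14.012 14.494
    endloop
  endfacet
  facet normal -0.4953 -0.8687 0.0000
    outer loop
      vertex 3.345 4.974 0.000
      vertex 11.716 0.201 0.000
      vertex 11.716 0.201 14.494
    endloop
  endfacet
  facet normal -0.4953 -0.8687 0.0000
    outer loop
      vertex 3.345 4.974 0.000
      vertex 11.716 0.201 14.494
      vertex 3.345 4.974 14.494
    endloop
  endfacet
  facet normal 0.1790 -0.9839 0.0000
    outer loop
      vertex 11.716 0.201 0.000
      vertex 21.198 1.926 0.000
      vertex 21.198 1.926 14.494
    endloop
  endfacet
  facet normal 0.1790 -0.9839 0.0000
    outer loop
      vertex 11.716 0.201 0.000
      vertex 21.198 1.926 14.494
      vertex 11.716 0.201 14.494
    endloop
  endfacet
  facet normal 0.7695 -0.6386 0.0000
    outer loop
      vertex 21.198 1.926 0.000
      vertex 27.352 9.341 0.000
      vertex 27.352 9.341 14.494
    endloop
  endfacet
  facet normal 0.7695 -0.6386 0.0000
    outer loop
      vertex 21.198 1.926 0.000
      vertex 27.352 9.341 14.494
      vertex 21.198 1.926 14.494
    endloop
  endfacet
  facet normal 1.0000 0.0054 0.0000
    outer loop
      vertex 27.352 9.341 0.000
      vertex 27.300 18.978 0.000
      vertex 27.300 18.978 14.494
    endloop
  endfacet
  facet normal 1.0000 0.0054 0.0000
    outer loop
      vertex 27.352 9.341 0.000
      vertex 27.300 18.978 14.494
      vertex 27.352 9.341 14.494
    endloop
  endfacet
endsolid part

The G0 Z moves step by Δz≈2.416 mm. Every layer's G1 loop is the same polygon, so the solid is a straight extrusion of it from z=0 to z≈14.5. Closing with flat bottom and top caps and triangulating gives 32 facets — a regular 9-sided prism (a cylinder approximated with 9 flat sides), circumscribed radius ≈ 14.1 mm, height ≈ 14.5 mm.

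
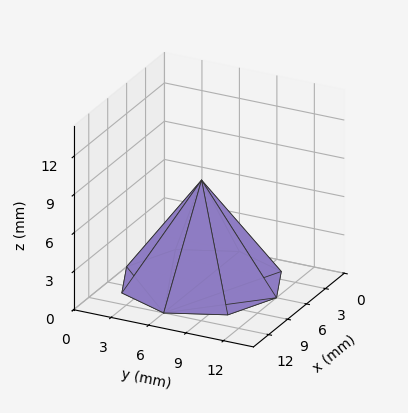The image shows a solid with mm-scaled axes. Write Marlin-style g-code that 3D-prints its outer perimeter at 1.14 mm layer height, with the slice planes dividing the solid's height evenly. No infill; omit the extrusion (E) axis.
Reading the render: the shape is a regular 8-sided pyramid, base circumscribed radius ≈ 6 mm, apex at z ≈ 8 mm (dimensions read to the nearest mm from the axis ticks). For the g-code, the solid's height is divided into equal slices at the stated Δz and each level perimeter traced with G1 moves after a G0 lift.

; perimeter-only toolpath
G21 ; units = mm
G90 ; absolute positioning
G28 ; home
; layer 1
G0 Z1.14
G0 X11.14 Y6.00
G1 X9.63 Y9.63
G1 X6.00 Y11.14
G1 X2.37 Y9.63
G1 X0.86 Y6.00
G1 X2.37 Y2.37
G1 X6.00 Y0.86
G1 X9.63 Y2.37
G1 X11.14 Y6.00
; layer 2
G0 Z2.29
G0 X10.29 Y6.00
G1 X9.03 Y9.03
G1 X6.00 Y10.29
G1 X2.97 Y9.03
G1 X1.71 Y6.00
G1 X2.97 Y2.97
G1 X6.00 Y1.71
G1 X9.03 Y2.97
G1 X10.29 Y6.00
; layer 3
G0 Z3.43
G0 X9.43 Y6.00
G1 X8.42 Y8.42
G1 X6.00 Y9.43
G1 X3.58 Y8.42
G1 X2.57 Y6.00
G1 X3.58 Y3.58
G1 X6.00 Y2.57
G1 X8.42 Y3.58
G1 X9.43 Y6.00
; layer 4
G0 Z4.57
G0 X8.57 Y6.00
G1 X7.82 Y7.82
G1 X6.00 Y8.57
G1 X4.18 Y7.82
G1 X3.43 Y6.00
G1 X4.18 Y4.18
G1 X6.00 Y3.43
G1 X7.82 Y4.18
G1 X8.57 Y6.00
; layer 5
G0 Z5.71
G0 X7.71 Y6.00
G1 X7.21 Y7.21
G1 X6.00 Y7.71
G1 X4.79 Y7.21
G1 X4.29 Y6.00
G1 X4.79 Y4.79
G1 X6.00 Y4.29
G1 X7.21 Y4.79
G1 X7.71 Y6.00
; layer 6
G0 Z6.86
G0 X6.86 Y6.00
G1 X6.61 Y6.61
G1 X6.00 Y6.86
G1 X5.39 Y6.61
G1 X5.14 Y6.00
G1 X5.39 Y5.39
G1 X6.00 Y5.14
G1 X6.61 Y5.39
G1 X6.86 Y6.00
M2 ; end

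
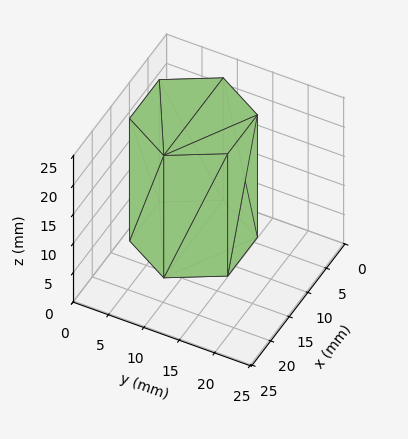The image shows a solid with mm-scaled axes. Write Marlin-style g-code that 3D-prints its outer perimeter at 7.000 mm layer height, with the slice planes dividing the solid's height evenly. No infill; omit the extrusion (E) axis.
Reading the render: the shape is a regular 6-sided prism (a cylinder approximated with 6 flat sides), circumscribed radius ≈ 8 mm, height ≈ 21 mm (dimensions read to the nearest mm from the axis ticks). For the g-code, the solid's height is divided into equal slices at the stated Δz and each level perimeter traced with G1 moves after a G0 lift.

; perimeter-only toolpath
G21 ; units = mm
G90 ; absolute positioning
G28 ; home
; layer 1
G0 Z7.000
G0 X16.000 Y8.000
G1 X12.000 Y14.928
G1 X4.000 Y14.928
G1 X0.000 Y8.000
G1 X4.000 Y1.072
G1 X12.000 Y1.072
G1 X16.000 Y8.000
; layer 2
G0 Z14.000
G0 X16.000 Y8.000
G1 X12.000 Y14.928
G1 X4.000 Y14.928
G1 X0.000 Y8.000
G1 X4.000 Y1.072
G1 X12.000 Y1.072
G1 X16.000 Y8.000
; layer 3
G0 Z21.000
G0 X16.000 Y8.000
G1 X12.000 Y14.928
G1 X4.000 Y14.928
G1 X0.000 Y8.000
G1 X4.000 Y1.072
G1 X12.000 Y1.072
G1 X16.000 Y8.000
M2 ; end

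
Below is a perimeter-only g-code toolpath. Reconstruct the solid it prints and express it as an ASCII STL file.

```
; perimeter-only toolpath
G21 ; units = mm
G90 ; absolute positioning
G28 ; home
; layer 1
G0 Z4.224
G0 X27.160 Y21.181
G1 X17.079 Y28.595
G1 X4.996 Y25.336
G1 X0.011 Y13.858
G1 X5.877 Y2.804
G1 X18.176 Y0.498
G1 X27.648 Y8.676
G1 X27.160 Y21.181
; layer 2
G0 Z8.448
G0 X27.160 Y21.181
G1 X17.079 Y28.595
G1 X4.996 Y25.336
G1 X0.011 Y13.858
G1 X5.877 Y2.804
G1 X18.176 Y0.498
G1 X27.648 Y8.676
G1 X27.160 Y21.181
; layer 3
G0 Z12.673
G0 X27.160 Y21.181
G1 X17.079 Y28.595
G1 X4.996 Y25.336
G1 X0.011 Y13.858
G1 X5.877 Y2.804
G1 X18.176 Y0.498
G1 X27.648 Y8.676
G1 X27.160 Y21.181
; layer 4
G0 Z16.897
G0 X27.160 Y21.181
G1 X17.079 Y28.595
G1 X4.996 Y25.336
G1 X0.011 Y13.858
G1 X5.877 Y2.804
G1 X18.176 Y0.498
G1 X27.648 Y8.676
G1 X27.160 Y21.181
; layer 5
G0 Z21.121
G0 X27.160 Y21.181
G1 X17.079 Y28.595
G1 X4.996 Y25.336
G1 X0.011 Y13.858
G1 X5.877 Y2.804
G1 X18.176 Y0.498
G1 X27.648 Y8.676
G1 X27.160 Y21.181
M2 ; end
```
solid part
  facet normal 0.0000 0.0000 -1.0000
    outer loop
      vertex 4.996 25.336 0.000
      vertex 17.079 28.595 0.000
      vertex 27.160 21.181 0.000
    endloop
  endfacet
  facet normal 0.0000 0.0000 -1.0000
    outer loop
      vertex 0.011 13.858 0.000
      vertex 4.996 25.336 0.000
      vertex 27.160 21.181 0.000
    endloop
  endfacet
  facet normal 0.0000 0.0000 -1.0000
    outer loop
      vertex 5.877 2.804 0.000
      vertex 0.011 13.858 0.000
      vertex 27.160 21.181 0.000
    endloop
  endfacet
  facet normal 0.0000 0.0000 -1.0000
    outer loop
      vertex 18.176 0.498 0.000
      vertex 5.877 2.804 0.000
      vertex 27.160 21.181 0.000
    endloop
  endfacet
  facet normal 0.0000 0.0000 -1.0000
    outer loop
      vertex 27.648 8.676 0.000
      vertex 18.176 0.498 0.000
      vertex 27.160 21.181 0.000
    endloop
  endfacet
  facet normal 0.0000 0.0000 1.0000
    outer loop
      vertex 27.160 21.181 21.121
      vertex 17.079 28.595 21.121
      vertex 4.996 25.336 21.121
    endloop
  endfacet
  facet normal 0.0000 0.0000 1.0000
    outer loop
      vertex 27.160 21.181 21.121
      vertex 4.996 25.336 21.121
      vertex 0.011 13.858 21.121
    endloop
  endfacet
  facet normal 0.0000 0.0000 1.0000
    outer loop
      vertex 27.160 21.181 21.121
      vertex 0.011 13.858 21.121
      vertex 5.877 2.804 21.121
    endloop
  endfacet
  facet normal 0.0000 0.0000 1.0000
    outer loop
      vertex 27.160 21.181 21.121
      vertex 5.877 2.804 21.121
      vertex 18.176 0.498 21.121
    endloop
  endfacet
  facet normal 0.0000 0.0000 1.0000
    outer loop
      vertex 27.160 21.181 21.121
      vertex 18.176 0.498 21.121
      vertex 27.648 8.676 21.121
    endloop
  endfacet
  facet normal 0.5925 0.8056 0.0000
    outer loop
      vertex 27.160 21.181 0.000
      vertex 17.079 28.595 0.000
      vertex 17.079 28.595 21.121
    endloop
  endfacet
  facet normal 0.5925 0.8056 0.0000
    outer loop
      vertex 27.160 21.181 0.000
      vertex 17.079 28.595 21.121
      vertex 27.160 21.181 21.121
    endloop
  endfacet
  facet normal -0.2604 0.9655 0.0000
    outer loop
      vertex 17.079 28.595 0.000
      vertex 4.996 25.336 0.000
      vertex 4.996 25.336 21.121
    endloop
  endfacet
  facet normal -0.2604 0.9655 0.0000
    outer loop
      vertex 17.079 28.595 0.000
      vertex 4.996 25.336 21.121
      vertex 17.079 28.595 21.121
    endloop
  endfacet
  facet normal -0.9172 0.3984 0.0000
    outer loop
      vertex 4.996 25.336 0.000
      vertex 0.011 13.858 0.000
      vertex 0.011 13.858 21.121
    endloop
  endfacet
  facet normal -0.9172 0.3984 0.0000
    outer loop
      vertex 4.996 25.336 0.000
      vertex 0.011 13.858 21.121
      vertex 4.996 25.336 21.121
    endloop
  endfacet
  facet normal -0.8833 -0.4688 0.0000
    outer loop
      vertex 0.011 13.858 0.000
      vertex 5.877 2.804 0.000
      vertex 5.877 2.804 21.121
    endloop
  endfacet
  facet normal -0.8833 -0.4688 0.0000
    outer loop
      vertex 0.011 13.858 0.000
      vertex 5.877 2.804 21.121
      vertex 0.011 13.858 21.121
    endloop
  endfacet
  facet normal -0.1843 -0.9829 0.0000
    outer loop
      vertex 5.877 2.804 0.000
      vertex 18.176 0.498 0.000
      vertex 18.176 0.498 21.121
    endloop
  endfacet
  facet normal -0.1843 -0.9829 0.0000
    outer loop
      vertex 5.877 2.804 0.000
      vertex 18.176 0.498 21.121
      vertex 5.877 2.804 21.121
    endloop
  endfacet
  facet normal 0.6535 -0.7569 0.0000
    outer loop
      vertex 18.176 0.498 0.000
      vertex 27.648 8.676 0.000
      vertex 27.648 8.676 21.121
    endloop
  endfacet
  facet normal 0.6535 -0.7569 0.0000
    outer loop
      vertex 18.176 0.498 0.000
      vertex 27.648 8.676 21.121
      vertex 18.176 0.498 21.121
    endloop
  endfacet
  facet normal 0.9992 0.0390 0.0000
    outer loop
      vertex 27.648 8.676 0.000
      vertex 27.160 21.181 0.000
      vertex 27.160 21.181 21.121
    endloop
  endfacet
  facet normal 0.9992 0.0390 0.0000
    outer loop
      vertex 27.648 8.676 0.000
      vertex 27.160 21.181 21.121
      vertex 27.648 8.676 21.121
    endloop
  endfacet
endsolid part

The G0 Z moves step by Δz≈4.224 mm. Every layer's G1 loop is the same polygon, so the solid is a straight extrusion of it from z=0 to z≈21.1. Closing with flat bottom and top caps and triangulating gives 24 facets — a regular 7-sided prism (a cylinder approximated with 7 flat sides), circumscribed radius ≈ 14.4 mm, height ≈ 21.1 mm.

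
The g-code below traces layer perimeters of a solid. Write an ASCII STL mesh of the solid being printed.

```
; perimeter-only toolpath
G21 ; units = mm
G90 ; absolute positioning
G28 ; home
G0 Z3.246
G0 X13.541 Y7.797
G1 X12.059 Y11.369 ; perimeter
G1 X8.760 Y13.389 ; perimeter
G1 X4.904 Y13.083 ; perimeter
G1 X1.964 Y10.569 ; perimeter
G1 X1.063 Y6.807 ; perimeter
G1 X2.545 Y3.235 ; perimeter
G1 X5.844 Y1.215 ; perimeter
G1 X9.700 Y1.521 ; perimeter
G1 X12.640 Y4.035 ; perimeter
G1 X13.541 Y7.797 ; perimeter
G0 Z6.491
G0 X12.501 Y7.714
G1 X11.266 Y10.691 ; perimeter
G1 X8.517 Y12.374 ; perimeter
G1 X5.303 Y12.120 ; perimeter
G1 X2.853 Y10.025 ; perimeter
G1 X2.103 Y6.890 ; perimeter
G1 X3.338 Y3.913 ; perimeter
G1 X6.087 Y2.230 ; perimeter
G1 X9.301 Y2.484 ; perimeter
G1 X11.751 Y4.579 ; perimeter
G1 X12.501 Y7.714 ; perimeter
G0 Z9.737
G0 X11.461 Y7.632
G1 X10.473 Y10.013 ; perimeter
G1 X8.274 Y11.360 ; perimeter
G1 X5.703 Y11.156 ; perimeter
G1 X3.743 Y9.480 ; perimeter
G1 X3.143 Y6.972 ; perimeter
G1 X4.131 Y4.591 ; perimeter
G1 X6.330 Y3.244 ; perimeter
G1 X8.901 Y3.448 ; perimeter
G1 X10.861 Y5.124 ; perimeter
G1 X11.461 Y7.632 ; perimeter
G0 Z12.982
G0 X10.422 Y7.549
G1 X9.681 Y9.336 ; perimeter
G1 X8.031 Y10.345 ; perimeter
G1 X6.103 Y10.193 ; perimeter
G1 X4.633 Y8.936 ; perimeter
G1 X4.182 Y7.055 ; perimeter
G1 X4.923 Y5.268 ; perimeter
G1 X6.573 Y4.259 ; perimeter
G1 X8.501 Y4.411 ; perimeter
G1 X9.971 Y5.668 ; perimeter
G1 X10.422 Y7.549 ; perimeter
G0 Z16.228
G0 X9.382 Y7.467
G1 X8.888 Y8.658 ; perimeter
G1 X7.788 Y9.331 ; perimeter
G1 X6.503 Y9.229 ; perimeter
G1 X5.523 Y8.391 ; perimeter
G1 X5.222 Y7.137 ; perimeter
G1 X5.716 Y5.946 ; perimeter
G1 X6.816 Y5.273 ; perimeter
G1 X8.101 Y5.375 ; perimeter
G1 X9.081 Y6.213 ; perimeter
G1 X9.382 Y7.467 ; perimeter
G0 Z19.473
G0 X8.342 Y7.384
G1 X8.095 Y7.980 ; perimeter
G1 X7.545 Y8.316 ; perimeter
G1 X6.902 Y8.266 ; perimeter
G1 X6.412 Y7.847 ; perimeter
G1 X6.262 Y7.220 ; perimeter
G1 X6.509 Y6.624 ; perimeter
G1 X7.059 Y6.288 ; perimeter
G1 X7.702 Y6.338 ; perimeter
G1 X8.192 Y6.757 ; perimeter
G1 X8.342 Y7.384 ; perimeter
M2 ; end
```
solid part
  facet normal 0.0000 0.0000 -1.0000
    outer loop
      vertex 9.003 14.403 0.000
      vertex 12.852 12.047 0.000
      vertex 14.581 7.879 0.000
    endloop
  endfacet
  facet normal 0.0000 0.0000 -1.0000
    outer loop
      vertex 4.504 14.047 0.000
      vertex 9.003 14.403 0.000
      vertex 14.581 7.879 0.000
    endloop
  endfacet
  facet normal 0.0000 0.0000 -1.0000
    outer loop
      vertex 1.074 11.114 0.000
      vertex 4.504 14.047 0.000
      vertex 14.581 7.879 0.000
    endloop
  endfacet
  facet normal 0.0000 0.0000 -1.0000
    outer loop
      vertex 0.023 6.725 0.000
      vertex 1.074 11.114 0.000
      vertex 14.581 7.879 0.000
    endloop
  endfacet
  facet normal 0.0000 0.0000 -1.0000
    outer loop
      vertex 1.752 2.557 0.000
      vertex 0.023 6.725 0.000
      vertex 14.581 7.879 0.000
    endloop
  endfacet
  facet normal 0.0000 0.0000 -1.0000
    outer loop
      vertex 5.601 0.201 0.000
      vertex 1.752 2.557 0.000
      vertex 14.581 7.879 0.000
    endloop
  endfacet
  facet normal 0.0000 0.0000 -1.0000
    outer loop
      vertex 10.100 0.557 0.000
      vertex 5.601 0.201 0.000
      vertex 14.581 7.879 0.000
    endloop
  endfacet
  facet normal 0.0000 0.0000 -1.0000
    outer loop
      vertex 13.530 3.490 0.000
      vertex 10.100 0.557 0.000
      vertex 14.581 7.879 0.000
    endloop
  endfacet
  facet normal 0.8833 0.3664 0.2923
    outer loop
      vertex 14.581 7.879 0.000
      vertex 12.852 12.047 0.000
      vertex 7.302 7.302 22.719
    endloop
  endfacet
  facet normal 0.4993 0.8156 0.2923
    outer loop
      vertex 12.852 12.047 0.000
      vertex 9.003 14.403 0.000
      vertex 7.302 7.302 22.719
    endloop
  endfacet
  facet normal -0.0754 0.9533 0.2923
    outer loop
      vertex 9.003 14.403 0.000
      vertex 4.504 14.047 0.000
      vertex 7.302 7.302 22.719
    endloop
  endfacet
  facet normal -0.6215 0.7268 0.2923
    outer loop
      vertex 4.504 14.047 0.000
      vertex 1.074 11.114 0.000
      vertex 7.302 7.302 22.719
    endloop
  endfacet
  facet normal -0.9300 0.2227 0.2923
    outer loop
      vertex 1.074 11.114 0.000
      vertex 0.023 6.725 0.000
      vertex 7.302 7.302 22.719
    endloop
  endfacet
  facet normal -0.8833 -0.3664 0.2923
    outer loop
      vertex 0.023 6.725 0.000
      vertex 1.752 2.557 0.000
      vertex 7.302 7.302 22.719
    endloop
  endfacet
  facet normal -0.4993 -0.8156 0.2923
    outer loop
      vertex 1.752 2.557 0.000
      vertex 5.601 0.201 0.000
      vertex 7.302 7.302 22.719
    endloop
  endfacet
  facet normal 0.0754 -0.9533 0.2923
    outer loop
      vertex 5.601 0.201 0.000
      vertex 10.100 0.557 0.000
      vertex 7.302 7.302 22.719
    endloop
  endfacet
  facet normal 0.6215 -0.7268 0.2923
    outer loop
      vertex 10.100 0.557 0.000
      vertex 13.530 3.490 0.000
      vertex 7.302 7.302 22.719
    endloop
  endfacet
  facet normal 0.9300 -0.2227 0.2923
    outer loop
      vertex 13.530 3.490 0.000
      vertex 14.581 7.879 0.000
      vertex 7.302 7.302 22.719
    endloop
  endfacet
endsolid part

The G0 Z moves step by Δz≈3.246 mm. The G1 loops shrink linearly with z, so the solid tapers from its base footprint up to z≈22.7. Closing with a flat bottom cap and the tapered top and triangulating gives 18 facets — a regular 10-sided pyramid, base circumscribed radius ≈ 7.3 mm, apex at z ≈ 22.7 mm.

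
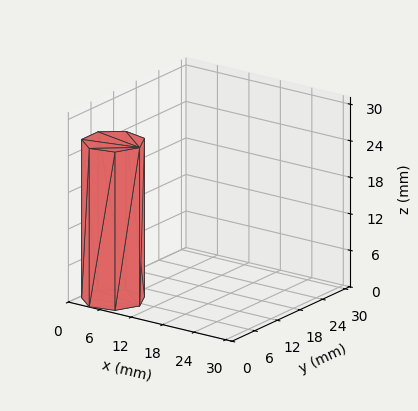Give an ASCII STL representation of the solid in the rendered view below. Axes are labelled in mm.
Reading the render: the shape is a regular 7-sided prism (a cylinder approximated with 7 flat sides), circumscribed radius ≈ 5 mm, height ≈ 26 mm (dimensions read to the nearest mm from the axis ticks). For the STL, each face is triangulated and given an outward normal.

solid part
  facet normal 0.0000 0.0000 -1.0000
    outer loop
      vertex 3.89 9.87 0.00
      vertex 8.12 8.91 0.00
      vertex 10.00 5.00 0.00
    endloop
  endfacet
  facet normal 0.0000 0.0000 -1.0000
    outer loop
      vertex 0.50 7.17 0.00
      vertex 3.89 9.87 0.00
      vertex 10.00 5.00 0.00
    endloop
  endfacet
  facet normal 0.0000 0.0000 -1.0000
    outer loop
      vertex 0.50 2.83 0.00
      vertex 0.50 7.17 0.00
      vertex 10.00 5.00 0.00
    endloop
  endfacet
  facet normal 0.0000 0.0000 -1.0000
    outer loop
      vertex 3.89 0.13 0.00
      vertex 0.50 2.83 0.00
      vertex 10.00 5.00 0.00
    endloop
  endfacet
  facet normal 0.0000 0.0000 -1.0000
    outer loop
      vertex 8.12 1.09 0.00
      vertex 3.89 0.13 0.00
      vertex 10.00 5.00 0.00
    endloop
  endfacet
  facet normal 0.0000 0.0000 1.0000
    outer loop
      vertex 10.00 5.00 26.00
      vertex 8.12 8.91 26.00
      vertex 3.89 9.87 26.00
    endloop
  endfacet
  facet normal 0.0000 0.0000 1.0000
    outer loop
      vertex 10.00 5.00 26.00
      vertex 3.89 9.87 26.00
      vertex 0.50 7.17 26.00
    endloop
  endfacet
  facet normal 0.0000 0.0000 1.0000
    outer loop
      vertex 10.00 5.00 26.00
      vertex 0.50 7.17 26.00
      vertex 0.50 2.83 26.00
    endloop
  endfacet
  facet normal 0.0000 0.0000 1.0000
    outer loop
      vertex 10.00 5.00 26.00
      vertex 0.50 2.83 26.00
      vertex 3.89 0.13 26.00
    endloop
  endfacet
  facet normal 0.0000 0.0000 1.0000
    outer loop
      vertex 10.00 5.00 26.00
      vertex 3.89 0.13 26.00
      vertex 8.12 1.09 26.00
    endloop
  endfacet
  facet normal 0.9012 0.4333 0.0000
    outer loop
      vertex 10.00 5.00 0.00
      vertex 8.12 8.91 0.00
      vertex 8.12 8.91 26.00
    endloop
  endfacet
  facet normal 0.9012 0.4333 0.0000
    outer loop
      vertex 10.00 5.00 0.00
      vertex 8.12 8.91 26.00
      vertex 10.00 5.00 26.00
    endloop
  endfacet
  facet normal 0.2213 0.9752 0.0000
    outer loop
      vertex 8.12 8.91 0.00
      vertex 3.89 9.87 0.00
      vertex 3.89 9.87 26.00
    endloop
  endfacet
  facet normal 0.2213 0.9752 0.0000
    outer loop
      vertex 8.12 8.91 0.00
      vertex 3.89 9.87 26.00
      vertex 8.12 8.91 26.00
    endloop
  endfacet
  facet normal -0.6230 0.7822 0.0000
    outer loop
      vertex 3.89 9.87 0.00
      vertex 0.50 7.17 0.00
      vertex 0.50 7.17 26.00
    endloop
  endfacet
  facet normal -0.6230 0.7822 0.0000
    outer loop
      vertex 3.89 9.87 0.00
      vertex 0.50 7.17 26.00
      vertex 3.89 9.87 26.00
    endloop
  endfacet
  facet normal -1.0000 0.0000 0.0000
    outer loop
      vertex 0.50 7.17 0.00
      vertex 0.50 2.83 0.00
      vertex 0.50 2.83 26.00
    endloop
  endfacet
  facet normal -1.0000 0.0000 0.0000
    outer loop
      vertex 0.50 7.17 0.00
      vertex 0.50 2.83 26.00
      vertex 0.50 7.17 26.00
    endloop
  endfacet
  facet normal -0.6230 -0.7822 0.0000
    outer loop
      vertex 0.50 2.83 0.00
      vertex 3.89 0.13 0.00
      vertex 3.89 0.13 26.00
    endloop
  endfacet
  facet normal -0.6230 -0.7822 0.0000
    outer loop
      vertex 0.50 2.83 0.00
      vertex 3.89 0.13 26.00
      vertex 0.50 2.83 26.00
    endloop
  endfacet
  facet normal 0.2213 -0.9752 0.0000
    outer loop
      vertex 3.89 0.13 0.00
      vertex 8.12 1.09 0.00
      vertex 8.12 1.09 26.00
    endloop
  endfacet
  facet normal 0.2213 -0.9752 0.0000
    outer loop
      vertex 3.89 0.13 0.00
      vertex 8.12 1.09 26.00
      vertex 3.89 0.13 26.00
    endloop
  endfacet
  facet normal 0.9012 -0.4333 0.0000
    outer loop
      vertex 8.12 1.09 0.00
      vertex 10.00 5.00 0.00
      vertex 10.00 5.00 26.00
    endloop
  endfacet
  facet normal 0.9012 -0.4333 0.0000
    outer loop
      vertex 8.12 1.09 0.00
      vertex 10.00 5.00 26.00
      vertex 8.12 1.09 26.00
    endloop
  endfacet
endsolid part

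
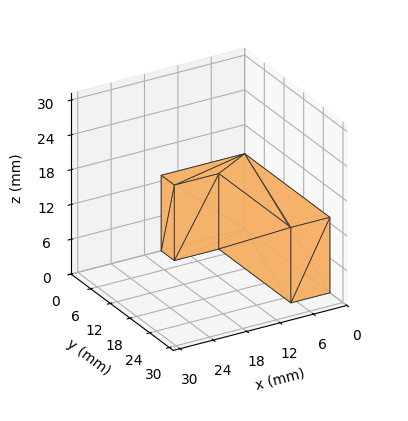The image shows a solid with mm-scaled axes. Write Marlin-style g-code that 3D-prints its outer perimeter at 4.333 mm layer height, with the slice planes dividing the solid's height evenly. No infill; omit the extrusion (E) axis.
Reading the render: the shape is an L-shaped prism: outer 15 × 26 mm, arm thicknesses ≈ 4 mm (horizontal) and 7 mm (vertical), extruded 13 mm in z (dimensions read to the nearest mm from the axis ticks). For the g-code, the solid's height is divided into equal slices at the stated Δz and each level perimeter traced with G1 moves after a G0 lift.

; perimeter-only toolpath
G21 ; units = mm
G90 ; absolute positioning
G28 ; home
; layer 1
G0 Z4.333
G0 X0.000 Y0.000
G1 X15.000 Y0.000
G1 X15.000 Y4.000
G1 X7.000 Y4.000
G1 X7.000 Y26.000
G1 X0.000 Y26.000
G1 X0.000 Y0.000
; layer 2
G0 Z8.667
G0 X0.000 Y0.000
G1 X15.000 Y0.000
G1 X15.000 Y4.000
G1 X7.000 Y4.000
G1 X7.000 Y26.000
G1 X0.000 Y26.000
G1 X0.000 Y0.000
; layer 3
G0 Z13.000
G0 X0.000 Y0.000
G1 X15.000 Y0.000
G1 X15.000 Y4.000
G1 X7.000 Y4.000
G1 X7.000 Y26.000
G1 X0.000 Y26.000
G1 X0.000 Y0.000
M2 ; end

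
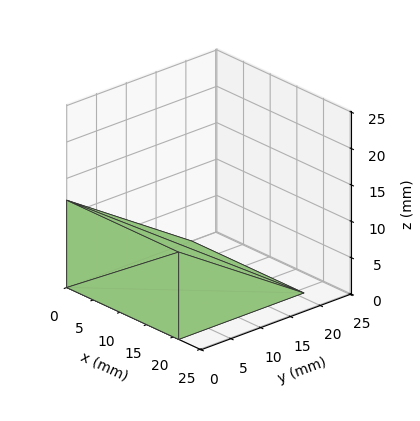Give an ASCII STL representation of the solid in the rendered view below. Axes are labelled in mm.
Reading the render: the shape is a wedge (ramp): 21 × 21 mm base, rising to 12 mm along the y=0 edge and sloping linearly to z=0 at y=21 (dimensions read to the nearest mm from the axis ticks). For the STL, each face is triangulated and given an outward normal.

solid part
  facet normal 0.0000 0.0000 -1.0000
    outer loop
      vertex 21.00 21.00 0.00
      vertex 21.00 0.00 0.00
      vertex 0.00 0.00 0.00
    endloop
  endfacet
  facet normal 0.0000 0.0000 -1.0000
    outer loop
      vertex 0.00 21.00 0.00
      vertex 21.00 21.00 0.00
      vertex 0.00 0.00 0.00
    endloop
  endfacet
  facet normal 0.0000 -1.0000 0.0000
    outer loop
      vertex 0.00 0.00 0.00
      vertex 21.00 0.00 0.00
      vertex 21.00 0.00 12.00
    endloop
  endfacet
  facet normal 0.0000 -1.0000 0.0000
    outer loop
      vertex 0.00 0.00 0.00
      vertex 21.00 0.00 12.00
      vertex 0.00 0.00 12.00
    endloop
  endfacet
  facet normal 0.0000 0.4961 0.8682
    outer loop
      vertex 0.00 0.00 12.00
      vertex 21.00 0.00 12.00
      vertex 21.00 21.00 0.00
    endloop
  endfacet
  facet normal 0.0000 0.4961 0.8682
    outer loop
      vertex 0.00 0.00 12.00
      vertex 21.00 21.00 0.00
      vertex 0.00 21.00 0.00
    endloop
  endfacet
  facet normal -1.0000 0.0000 0.0000
    outer loop
      vertex 0.00 0.00 12.00
      vertex 0.00 21.00 0.00
      vertex 0.00 0.00 0.00
    endloop
  endfacet
  facet normal 1.0000 0.0000 0.0000
    outer loop
      vertex 21.00 0.00 0.00
      vertex 21.00 21.00 0.00
      vertex 21.00 0.00 12.00
    endloop
  endfacet
endsolid part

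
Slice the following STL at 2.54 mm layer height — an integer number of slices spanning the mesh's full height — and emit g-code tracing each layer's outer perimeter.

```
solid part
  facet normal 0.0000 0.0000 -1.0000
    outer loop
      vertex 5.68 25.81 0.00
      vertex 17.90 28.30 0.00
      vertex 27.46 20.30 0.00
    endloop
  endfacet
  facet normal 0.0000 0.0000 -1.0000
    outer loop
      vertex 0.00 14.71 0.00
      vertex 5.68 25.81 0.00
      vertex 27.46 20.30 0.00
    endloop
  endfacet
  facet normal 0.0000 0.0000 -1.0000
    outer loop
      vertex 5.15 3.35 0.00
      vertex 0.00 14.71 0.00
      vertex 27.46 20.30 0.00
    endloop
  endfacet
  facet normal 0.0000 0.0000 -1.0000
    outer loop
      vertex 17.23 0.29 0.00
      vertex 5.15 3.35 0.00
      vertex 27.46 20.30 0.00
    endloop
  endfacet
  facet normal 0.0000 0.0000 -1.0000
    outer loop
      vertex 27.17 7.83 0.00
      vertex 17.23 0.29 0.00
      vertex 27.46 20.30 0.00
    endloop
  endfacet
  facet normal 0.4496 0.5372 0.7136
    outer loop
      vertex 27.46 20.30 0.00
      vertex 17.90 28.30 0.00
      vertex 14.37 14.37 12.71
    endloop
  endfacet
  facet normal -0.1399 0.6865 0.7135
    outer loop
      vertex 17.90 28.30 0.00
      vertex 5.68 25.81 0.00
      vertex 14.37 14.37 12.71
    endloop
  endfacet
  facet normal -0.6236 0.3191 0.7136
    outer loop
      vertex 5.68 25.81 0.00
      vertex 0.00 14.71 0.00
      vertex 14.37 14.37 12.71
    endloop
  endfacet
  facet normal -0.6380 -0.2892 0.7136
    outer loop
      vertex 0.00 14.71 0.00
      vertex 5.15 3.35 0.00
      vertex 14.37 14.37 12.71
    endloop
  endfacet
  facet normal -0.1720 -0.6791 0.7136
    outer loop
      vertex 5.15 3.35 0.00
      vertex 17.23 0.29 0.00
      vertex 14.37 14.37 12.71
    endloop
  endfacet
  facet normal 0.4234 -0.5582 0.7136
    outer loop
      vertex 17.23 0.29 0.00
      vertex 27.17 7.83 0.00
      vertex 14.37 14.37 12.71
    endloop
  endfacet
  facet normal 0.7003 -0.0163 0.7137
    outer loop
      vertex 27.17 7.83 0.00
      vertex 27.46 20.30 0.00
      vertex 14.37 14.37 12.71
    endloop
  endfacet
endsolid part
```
; perimeter-only toolpath
G21 ; units = mm
G90 ; absolute positioning
G28 ; home
; layer 1
G0 Z2.54
G0 X24.84 Y19.11
G1 X17.19 Y25.51
G1 X7.42 Y23.52
G1 X2.87 Y14.64
G1 X6.99 Y5.55
G1 X16.66 Y3.11
G1 X24.61 Y9.14
G1 X24.84 Y19.11
; layer 2
G0 Z5.08
G0 X22.22 Y17.93
G1 X16.49 Y22.73
G1 X9.16 Y21.23
G1 X5.75 Y14.57
G1 X8.84 Y7.76
G1 X16.09 Y5.92
G1 X22.05 Y10.45
G1 X22.22 Y17.93
; layer 3
G0 Z7.63
G0 X19.61 Y16.74
G1 X15.78 Y19.94
G1 X10.89 Y18.95
G1 X8.62 Y14.51
G1 X10.68 Y9.96
G1 X15.51 Y8.74
G1 X19.49 Y11.75
G1 X19.61 Y16.74
; layer 4
G0 Z10.17
G0 X16.99 Y15.56
G1 X15.08 Y17.16
G1 X12.63 Y16.66
G1 X11.50 Y14.44
G1 X12.53 Y12.17
G1 X14.94 Y11.55
G1 X16.93 Y13.06
G1 X16.99 Y15.56
M2 ; end

The solid is a regular 7-sided pyramid, base circumscribed radius ≈ 14.4 mm, apex at z ≈ 12.7 mm. Slicing at Δz = 2.54 mm — 5 equal slices spanning the solid's height, so layer i sits at z = i·h/5 — gives 4 non-empty perimeters. Each is a 7-segment closed polygon; G0 lifts to the layer z and rapids to the start vertex, then G1 traces the edges. The cross-section shrinks linearly with z (the slice at the apex is degenerate and omitted).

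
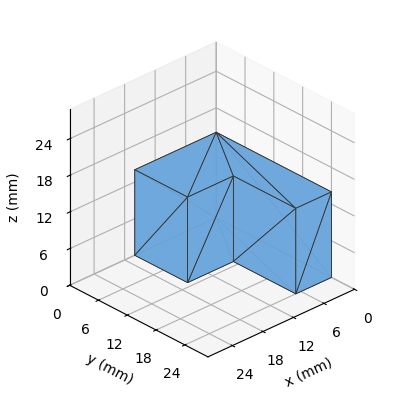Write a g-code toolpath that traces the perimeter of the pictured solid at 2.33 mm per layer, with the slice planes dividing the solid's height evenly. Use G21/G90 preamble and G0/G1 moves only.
Reading the render: the shape is an L-shaped prism: outer 16 × 24 mm, arm thicknesses ≈ 11 mm (horizontal) and 7 mm (vertical), extruded 14 mm in z (dimensions read to the nearest mm from the axis ticks). For the g-code, the solid's height is divided into equal slices at the stated Δz and each level perimeter traced with G1 moves after a G0 lift.

; perimeter-only toolpath
G21 ; units = mm
G90 ; absolute positioning
G28 ; home
; layer 1
G0 Z2.33
G0 X0.00 Y0.00
G1 X16.00 Y0.00
G1 X16.00 Y11.00
G1 X7.00 Y11.00
G1 X7.00 Y24.00
G1 X0.00 Y24.00
G1 X0.00 Y0.00
; layer 2
G0 Z4.67
G0 X0.00 Y0.00
G1 X16.00 Y0.00
G1 X16.00 Y11.00
G1 X7.00 Y11.00
G1 X7.00 Y24.00
G1 X0.00 Y24.00
G1 X0.00 Y0.00
; layer 3
G0 Z7.00
G0 X0.00 Y0.00
G1 X16.00 Y0.00
G1 X16.00 Y11.00
G1 X7.00 Y11.00
G1 X7.00 Y24.00
G1 X0.00 Y24.00
G1 X0.00 Y0.00
; layer 4
G0 Z9.33
G0 X0.00 Y0.00
G1 X16.00 Y0.00
G1 X16.00 Y11.00
G1 X7.00 Y11.00
G1 X7.00 Y24.00
G1 X0.00 Y24.00
G1 X0.00 Y0.00
; layer 5
G0 Z11.67
G0 X0.00 Y0.00
G1 X16.00 Y0.00
G1 X16.00 Y11.00
G1 X7.00 Y11.00
G1 X7.00 Y24.00
G1 X0.00 Y24.00
G1 X0.00 Y0.00
; layer 6
G0 Z14.00
G0 X0.00 Y0.00
G1 X16.00 Y0.00
G1 X16.00 Y11.00
G1 X7.00 Y11.00
G1 X7.00 Y24.00
G1 X0.00 Y24.00
G1 X0.00 Y0.00
M2 ; end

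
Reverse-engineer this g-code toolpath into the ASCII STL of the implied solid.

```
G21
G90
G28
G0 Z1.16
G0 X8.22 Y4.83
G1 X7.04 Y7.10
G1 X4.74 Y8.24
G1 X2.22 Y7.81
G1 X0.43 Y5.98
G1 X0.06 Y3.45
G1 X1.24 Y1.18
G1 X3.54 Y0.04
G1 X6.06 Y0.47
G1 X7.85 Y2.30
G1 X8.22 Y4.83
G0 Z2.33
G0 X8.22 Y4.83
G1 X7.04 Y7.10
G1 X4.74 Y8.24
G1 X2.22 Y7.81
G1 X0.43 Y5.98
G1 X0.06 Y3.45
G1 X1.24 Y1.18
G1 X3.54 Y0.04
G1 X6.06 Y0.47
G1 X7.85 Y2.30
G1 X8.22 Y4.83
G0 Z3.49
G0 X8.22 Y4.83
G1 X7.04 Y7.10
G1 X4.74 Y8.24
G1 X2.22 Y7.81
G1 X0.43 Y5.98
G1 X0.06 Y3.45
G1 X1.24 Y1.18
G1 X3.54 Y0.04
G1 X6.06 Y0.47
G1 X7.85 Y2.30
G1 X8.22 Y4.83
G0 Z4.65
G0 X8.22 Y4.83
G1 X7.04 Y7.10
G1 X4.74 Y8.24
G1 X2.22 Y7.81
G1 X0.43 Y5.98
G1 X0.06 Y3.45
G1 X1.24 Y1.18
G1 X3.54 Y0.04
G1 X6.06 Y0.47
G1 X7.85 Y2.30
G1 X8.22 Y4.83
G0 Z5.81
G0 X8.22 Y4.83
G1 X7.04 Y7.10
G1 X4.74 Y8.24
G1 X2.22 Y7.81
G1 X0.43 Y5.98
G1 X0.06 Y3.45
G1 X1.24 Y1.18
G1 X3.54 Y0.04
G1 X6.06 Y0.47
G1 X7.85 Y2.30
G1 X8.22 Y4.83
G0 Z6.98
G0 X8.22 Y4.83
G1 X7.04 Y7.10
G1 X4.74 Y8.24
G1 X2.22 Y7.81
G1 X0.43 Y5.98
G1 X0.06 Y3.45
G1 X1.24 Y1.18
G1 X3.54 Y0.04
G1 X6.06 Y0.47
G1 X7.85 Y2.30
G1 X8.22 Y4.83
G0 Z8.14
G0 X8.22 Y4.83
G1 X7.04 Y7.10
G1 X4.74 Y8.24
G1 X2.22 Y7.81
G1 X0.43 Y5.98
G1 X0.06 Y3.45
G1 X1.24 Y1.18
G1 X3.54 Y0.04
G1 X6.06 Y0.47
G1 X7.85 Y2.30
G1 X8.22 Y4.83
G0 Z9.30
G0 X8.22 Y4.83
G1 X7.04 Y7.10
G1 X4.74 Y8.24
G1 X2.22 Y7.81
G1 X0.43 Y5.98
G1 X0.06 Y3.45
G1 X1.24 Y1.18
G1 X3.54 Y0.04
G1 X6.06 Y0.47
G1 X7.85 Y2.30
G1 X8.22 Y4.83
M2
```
solid part
  facet normal 0.0000 0.0000 -1.0000
    outer loop
      vertex 4.74 8.24 0.00
      vertex 7.04 7.10 0.00
      vertex 8.22 4.83 0.00
    endloop
  endfacet
  facet normal 0.0000 0.0000 -1.0000
    outer loop
      vertex 2.22 7.81 0.00
      vertex 4.74 8.24 0.00
      vertex 8.22 4.83 0.00
    endloop
  endfacet
  facet normal 0.0000 0.0000 -1.0000
    outer loop
      vertex 0.43 5.98 0.00
      vertex 2.22 7.81 0.00
      vertex 8.22 4.83 0.00
    endloop
  endfacet
  facet normal 0.0000 0.0000 -1.0000
    outer loop
      vertex 0.06 3.45 0.00
      vertex 0.43 5.98 0.00
      vertex 8.22 4.83 0.00
    endloop
  endfacet
  facet normal 0.0000 0.0000 -1.0000
    outer loop
      vertex 1.24 1.18 0.00
      vertex 0.06 3.45 0.00
      vertex 8.22 4.83 0.00
    endloop
  endfacet
  facet normal 0.0000 0.0000 -1.0000
    outer loop
      vertex 3.54 0.04 0.00
      vertex 1.24 1.18 0.00
      vertex 8.22 4.83 0.00
    endloop
  endfacet
  facet normal 0.0000 0.0000 -1.0000
    outer loop
      vertex 6.06 0.47 0.00
      vertex 3.54 0.04 0.00
      vertex 8.22 4.83 0.00
    endloop
  endfacet
  facet normal 0.0000 0.0000 -1.0000
    outer loop
      vertex 7.85 2.30 0.00
      vertex 6.06 0.47 0.00
      vertex 8.22 4.83 0.00
    endloop
  endfacet
  facet normal 0.0000 0.0000 1.0000
    outer loop
      vertex 8.22 4.83 9.30
      vertex 7.04 7.10 9.30
      vertex 4.74 8.24 9.30
    endloop
  endfacet
  facet normal 0.0000 0.0000 1.0000
    outer loop
      vertex 8.22 4.83 9.30
      vertex 4.74 8.24 9.30
      vertex 2.22 7.81 9.30
    endloop
  endfacet
  facet normal 0.0000 0.0000 1.0000
    outer loop
      vertex 8.22 4.83 9.30
      vertex 2.22 7.81 9.30
      vertex 0.43 5.98 9.30
    endloop
  endfacet
  facet normal 0.0000 0.0000 1.0000
    outer loop
      vertex 8.22 4.83 9.30
      vertex 0.43 5.98 9.30
      vertex 0.06 3.45 9.30
    endloop
  endfacet
  facet normal 0.0000 0.0000 1.0000
    outer loop
      vertex 8.22 4.83 9.30
      vertex 0.06 3.45 9.30
      vertex 1.24 1.18 9.30
    endloop
  endfacet
  facet normal 0.0000 0.0000 1.0000
    outer loop
      vertex 8.22 4.83 9.30
      vertex 1.24 1.18 9.30
      vertex 3.54 0.04 9.30
    endloop
  endfacet
  facet normal 0.0000 0.0000 1.0000
    outer loop
      vertex 8.22 4.83 9.30
      vertex 3.54 0.04 9.30
      vertex 6.06 0.47 9.30
    endloop
  endfacet
  facet normal 0.0000 0.0000 1.0000
    outer loop
      vertex 8.22 4.83 9.30
      vertex 6.06 0.47 9.30
      vertex 7.85 2.30 9.30
    endloop
  endfacet
  facet normal 0.8873 0.4612 0.0000
    outer loop
      vertex 8.22 4.83 0.00
      vertex 7.04 7.10 0.00
      vertex 7.04 7.10 9.30
    endloop
  endfacet
  facet normal 0.8873 0.4612 0.0000
    outer loop
      vertex 8.22 4.83 0.00
      vertex 7.04 7.10 9.30
      vertex 8.22 4.83 9.30
    endloop
  endfacet
  facet normal 0.4441 0.8960 0.0000
    outer loop
      vertex 7.04 7.10 0.00
      vertex 4.74 8.24 0.00
      vertex 4.74 8.24 9.30
    endloop
  endfacet
  facet normal 0.4441 0.8960 0.0000
    outer loop
      vertex 7.04 7.10 0.00
      vertex 4.74 8.24 9.30
      vertex 7.04 7.10 9.30
    endloop
  endfacet
  facet normal -0.1682 0.9858 0.0000
    outer loop
      vertex 4.74 8.24 0.00
      vertex 2.22 7.81 0.00
      vertex 2.22 7.81 9.30
    endloop
  endfacet
  facet normal -0.1682 0.9858 0.0000
    outer loop
      vertex 4.74 8.24 0.00
      vertex 2.22 7.81 9.30
      vertex 4.74 8.24 9.30
    endloop
  endfacet
  facet normal -0.7149 0.6993 0.0000
    outer loop
      vertex 2.22 7.81 0.00
      vertex 0.43 5.98 0.00
      vertex 0.43 5.98 9.30
    endloop
  endfacet
  facet normal -0.7149 0.6993 0.0000
    outer loop
      vertex 2.22 7.81 0.00
      vertex 0.43 5.98 9.30
      vertex 2.22 7.81 9.30
    endloop
  endfacet
  facet normal -0.9895 0.1447 0.0000
    outer loop
      vertex 0.43 5.98 0.00
      vertex 0.06 3.45 0.00
      vertex 0.06 3.45 9.30
    endloop
  endfacet
  facet normal -0.9895 0.1447 0.0000
    outer loop
      vertex 0.43 5.98 0.00
      vertex 0.06 3.45 9.30
      vertex 0.43 5.98 9.30
    endloop
  endfacet
  facet normal -0.8873 -0.4612 0.0000
    outer loop
      vertex 0.06 3.45 0.00
      vertex 1.24 1.18 0.00
      vertex 1.24 1.18 9.30
    endloop
  endfacet
  facet normal -0.8873 -0.4612 0.0000
    outer loop
      vertex 0.06 3.45 0.00
      vertex 1.24 1.18 9.30
      vertex 0.06 3.45 9.30
    endloop
  endfacet
  facet normal -0.4441 -0.8960 0.0000
    outer loop
      vertex 1.24 1.18 0.00
      vertex 3.54 0.04 0.00
      vertex 3.54 0.04 9.30
    endloop
  endfacet
  facet normal -0.4441 -0.8960 0.0000
    outer loop
      vertex 1.24 1.18 0.00
      vertex 3.54 0.04 9.30
      vertex 1.24 1.18 9.30
    endloop
  endfacet
  facet normal 0.1682 -0.9858 0.0000
    outer loop
      vertex 3.54 0.04 0.00
      vertex 6.06 0.47 0.00
      vertex 6.06 0.47 9.30
    endloop
  endfacet
  facet normal 0.1682 -0.9858 0.0000
    outer loop
      vertex 3.54 0.04 0.00
      vertex 6.06 0.47 9.30
      vertex 3.54 0.04 9.30
    endloop
  endfacet
  facet normal 0.7149 -0.6993 0.0000
    outer loop
      vertex 6.06 0.47 0.00
      vertex 7.85 2.30 0.00
      vertex 7.85 2.30 9.30
    endloop
  endfacet
  facet normal 0.7149 -0.6993 0.0000
    outer loop
      vertex 6.06 0.47 0.00
      vertex 7.85 2.30 9.30
      vertex 6.06 0.47 9.30
    endloop
  endfacet
  facet normal 0.9895 -0.1447 0.0000
    outer loop
      vertex 7.85 2.30 0.00
      vertex 8.22 4.83 0.00
      vertex 8.22 4.83 9.30
    endloop
  endfacet
  facet normal 0.9895 -0.1447 0.0000
    outer loop
      vertex 7.85 2.30 0.00
      vertex 8.22 4.83 9.30
      vertex 7.85 2.30 9.30
    endloop
  endfacet
endsolid part

The G0 Z moves step by Δz≈1.16 mm. Every layer's G1 loop is the same polygon, so the solid is a straight extrusion of it from z=0 to z≈9.3. Closing with flat bottom and top caps and triangulating gives 36 facets — a regular 10-sided prism (a cylinder approximated with 10 flat sides), circumscribed radius ≈ 4.14 mm, height ≈ 9.3 mm.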